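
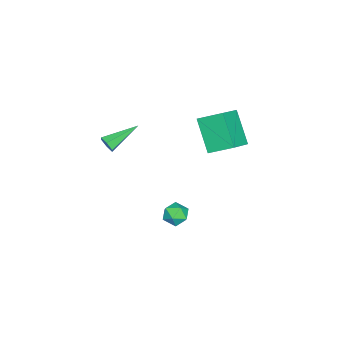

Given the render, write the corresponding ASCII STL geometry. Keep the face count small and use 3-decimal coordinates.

solid 
facet normal -0.966 0.123 0.228
outer loop
vertex -0.453 0.615 -3.88
vertex -0.287 0.504 -3.117
vertex -0.267 1.231 -3.424
endloop
endfacet
facet normal -0.791 0.500 -0.352
outer loop
vertex -0.453 0.615 -3.88
vertex -0.267 1.231 -3.424
vertex 0.025 1.179 -4.154
endloop
endfacet
facet normal -0.538 0.048 -0.841
outer loop
vertex -0.453 0.615 -3.88
vertex 0.025 1.179 -4.154
vertex 0.186 0.421 -4.3
endloop
endfacet
facet normal -0.556 -0.610 -0.564
outer loop
vertex -0.453 0.615 -3.88
vertex 0.186 0.421 -4.3
vertex -0.007 0.004 -3.659
endloop
endfacet
facet normal -0.820 -0.564 0.096
outer loop
vertex -0.453 0.615 -3.88
vertex -0.007 0.004 -3.659
vertex -0.287 0.504 -3.117
endloop
endfacet
facet normal -0.264 0.949 -0.173
outer loop
vertex 0.025 1.179 -4.154
vertex -0.267 1.231 -3.424
vertex 0.487 1.416 -3.561
endloop
endfacet
facet normal -0.548 0.338 0.765
outer loop
vertex -0.267 1.231 -3.424
vertex -0.287 0.504 -3.117
vertex 0.294 0.999 -2.92
endloop
endfacet
facet normal -0.312 -0.773 0.552
outer loop
vertex -0.287 0.504 -3.117
vertex -0.007 0.004 -3.659
vertex 0.455 0.241 -3.066
endloop
endfacet
facet normal 0.114 -0.848 -0.517
outer loop
vertex -0.007 0.004 -3.659
vertex 0.186 0.421 -4.3
vertex 0.747 0.189 -3.796
endloop
endfacet
facet normal 0.143 0.216 -0.966
outer loop
vertex 0.186 0.421 -4.3
vertex 0.025 1.179 -4.154
vertex 0.767 0.916 -4.103
endloop
endfacet
facet normal 0.556 0.610 0.564
outer loop
vertex 0.933 0.805 -3.34
vertex 0.487 1.416 -3.561
vertex 0.294 0.999 -2.92
endloop
endfacet
facet normal 0.538 -0.048 0.841
outer loop
vertex 0.933 0.805 -3.34
vertex 0.294 0.999 -2.92
vertex 0.455 0.241 -3.066
endloop
endfacet
facet normal 0.791 -0.500 0.352
outer loop
vertex 0.933 0.805 -3.34
vertex 0.455 0.241 -3.066
vertex 0.747 0.189 -3.796
endloop
endfacet
facet normal 0.966 -0.123 -0.228
outer loop
vertex 0.933 0.805 -3.34
vertex 0.747 0.189 -3.796
vertex 0.767 0.916 -4.103
endloop
endfacet
facet normal 0.820 0.564 -0.096
outer loop
vertex 0.933 0.805 -3.34
vertex 0.767 0.916 -4.103
vertex 0.487 1.416 -3.561
endloop
endfacet
facet normal -0.114 0.848 0.517
outer loop
vertex 0.294 0.999 -2.92
vertex 0.487 1.416 -3.561
vertex -0.267 1.231 -3.424
endloop
endfacet
facet normal -0.143 -0.216 0.966
outer loop
vertex 0.455 0.241 -3.066
vertex 0.294 0.999 -2.92
vertex -0.287 0.504 -3.117
endloop
endfacet
facet normal 0.264 -0.949 0.173
outer loop
vertex 0.747 0.189 -3.796
vertex 0.455 0.241 -3.066
vertex -0.007 0.004 -3.659
endloop
endfacet
facet normal 0.548 -0.338 -0.765
outer loop
vertex 0.767 0.916 -4.103
vertex 0.747 0.189 -3.796
vertex 0.186 0.421 -4.3
endloop
endfacet
facet normal 0.312 0.773 -0.552
outer loop
vertex 0.487 1.416 -3.561
vertex 0.767 0.916 -4.103
vertex 0.025 1.179 -4.154
endloop
endfacet
facet normal 0.744 -0.570 -0.348
outer loop
vertex 2.124 -2.279 2.9
vertex 1.817 -2.414 2.465
vertex 2.145 -1.973 2.444
endloop
endfacet
facet normal 0.474 0.721 0.506
outer loop
vertex 2.124 -2.279 2.9
vertex 2.145 -1.973 2.444
vertex 0.343 -1.286 3.155
endloop
endfacet
facet normal 0.744 -0.570 -0.349
outer loop
vertex 2.145 -1.973 2.444
vertex 1.817 -2.414 2.465
vertex 1.837 -2.108 2.008
endloop
endfacet
facet normal 0.182 0.896 -0.406
outer loop
vertex 2.145 -1.973 2.444
vertex 1.837 -2.108 2.008
vertex 0.343 -1.286 3.155
endloop
endfacet
facet normal 0.744 -0.570 -0.349
outer loop
vertex 1.837 -2.108 2.008
vertex 1.817 -2.414 2.465
vertex 1.509 -2.549 2.029
endloop
endfacet
facet normal -0.467 0.308 -0.829
outer loop
vertex 1.837 -2.108 2.008
vertex 1.509 -2.549 2.029
vertex 0.343 -1.286 3.155
endloop
endfacet
facet normal 0.744 -0.570 -0.349
outer loop
vertex 1.509 -2.549 2.029
vertex 1.817 -2.414 2.465
vertex 1.489 -2.855 2.486
endloop
endfacet
facet normal -0.822 -0.455 -0.341
outer loop
vertex 1.509 -2.549 2.029
vertex 1.489 -2.855 2.486
vertex 0.343 -1.286 3.155
endloop
endfacet
facet normal 0.744 -0.570 -0.348
outer loop
vertex 1.489 -2.855 2.486
vertex 1.817 -2.414 2.465
vertex 1.796 -2.72 2.921
endloop
endfacet
facet normal -0.529 -0.629 0.569
outer loop
vertex 1.489 -2.855 2.486
vertex 1.796 -2.72 2.921
vertex 0.343 -1.286 3.155
endloop
endfacet
facet normal 0.744 -0.570 -0.348
outer loop
vertex 1.796 -2.72 2.921
vertex 1.817 -2.414 2.465
vertex 2.124 -2.279 2.9
endloop
endfacet
facet normal 0.119 -0.041 0.992
outer loop
vertex 1.796 -2.72 2.921
vertex 2.124 -2.279 2.9
vertex 0.343 -1.286 3.155
endloop
endfacet
facet normal -0.493 -0.466 0.734
outer loop
vertex -0.872 1.429 3.565
vertex -1.016 2.774 4.322
vertex -2.23 1.7 2.825
endloop
endfacet
facet normal 0.093 -0.868 -0.488
outer loop
vertex -1.164 2.706 1.238
vertex -0.872 1.429 3.565
vertex -2.23 1.7 2.825
endloop
endfacet
facet normal -0.493 -0.466 0.734
outer loop
vertex -2.23 1.7 2.825
vertex -1.016 2.774 4.322
vertex -2.374 3.045 3.582
endloop
endfacet
facet normal -0.865 0.173 -0.471
outer loop
vertex -2.374 3.045 3.582
vertex -1.164 2.706 1.238
vertex -2.23 1.7 2.825
endloop
endfacet
facet normal 0.865 -0.173 0.471
outer loop
vertex -0.872 1.429 3.565
vertex 0.05 3.78 2.735
vertex -1.016 2.774 4.322
endloop
endfacet
facet normal 0.093 -0.868 -0.488
outer loop
vertex 0.194 2.435 1.978
vertex -0.872 1.429 3.565
vertex -1.164 2.706 1.238
endloop
endfacet
facet normal 0.865 -0.173 0.471
outer loop
vertex 0.194 2.435 1.978
vertex 0.05 3.78 2.735
vertex -0.872 1.429 3.565
endloop
endfacet
facet normal -0.093 0.868 0.488
outer loop
vertex -1.016 2.774 4.322
vertex 0.05 3.78 2.735
vertex -2.374 3.045 3.582
endloop
endfacet
facet normal -0.865 0.173 -0.471
outer loop
vertex -1.308 4.051 1.995
vertex -1.164 2.706 1.238
vertex -2.374 3.045 3.582
endloop
endfacet
facet normal -0.093 0.868 0.488
outer loop
vertex -2.374 3.045 3.582
vertex 0.05 3.78 2.735
vertex -1.308 4.051 1.995
endloop
endfacet
facet normal 0.493 0.466 -0.734
outer loop
vertex -1.308 4.051 1.995
vertex 0.194 2.435 1.978
vertex -1.164 2.706 1.238
endloop
endfacet
facet normal 0.493 0.466 -0.734
outer loop
vertex 0.05 3.78 2.735
vertex 0.194 2.435 1.978
vertex -1.308 4.051 1.995
endloop
endfacet

endsolid


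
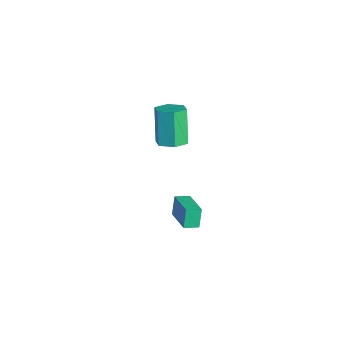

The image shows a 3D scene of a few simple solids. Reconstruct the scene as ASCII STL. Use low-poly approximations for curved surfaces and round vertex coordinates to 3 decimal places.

solid 
facet normal -0.938 0.035 -0.344
outer loop
vertex -1.758 0.237 -2.308
vertex -1.661 1.031 -2.491
vertex -1.388 -0.047 -3.348
endloop
endfacet
facet normal -0.118 -0.968 0.222
outer loop
vertex 0.301 -0.111 -2.729
vertex -1.758 0.237 -2.308
vertex -1.388 -0.047 -3.348
endloop
endfacet
facet normal -0.938 0.035 -0.344
outer loop
vertex -1.388 -0.047 -3.348
vertex -1.661 1.031 -2.491
vertex -1.291 0.747 -3.531
endloop
endfacet
facet normal 0.325 -0.250 -0.912
outer loop
vertex -1.291 0.747 -3.531
vertex 0.301 -0.111 -2.729
vertex -1.388 -0.047 -3.348
endloop
endfacet
facet normal -0.325 0.250 0.912
outer loop
vertex -1.758 0.237 -2.308
vertex 0.028 0.967 -1.872
vertex -1.661 1.031 -2.491
endloop
endfacet
facet normal -0.118 -0.968 0.222
outer loop
vertex -0.069 0.173 -1.689
vertex -1.758 0.237 -2.308
vertex 0.301 -0.111 -2.729
endloop
endfacet
facet normal -0.325 0.250 0.912
outer loop
vertex -0.069 0.173 -1.689
vertex 0.028 0.967 -1.872
vertex -1.758 0.237 -2.308
endloop
endfacet
facet normal 0.118 0.968 -0.222
outer loop
vertex -1.661 1.031 -2.491
vertex 0.028 0.967 -1.872
vertex -1.291 0.747 -3.531
endloop
endfacet
facet normal 0.325 -0.250 -0.912
outer loop
vertex 0.398 0.683 -2.912
vertex 0.301 -0.111 -2.729
vertex -1.291 0.747 -3.531
endloop
endfacet
facet normal 0.118 0.968 -0.222
outer loop
vertex -1.291 0.747 -3.531
vertex 0.028 0.967 -1.872
vertex 0.398 0.683 -2.912
endloop
endfacet
facet normal 0.938 -0.035 0.344
outer loop
vertex 0.398 0.683 -2.912
vertex -0.069 0.173 -1.689
vertex 0.301 -0.111 -2.729
endloop
endfacet
facet normal 0.938 -0.035 0.344
outer loop
vertex 0.028 0.967 -1.872
vertex -0.069 0.173 -1.689
vertex 0.398 0.683 -2.912
endloop
endfacet
facet normal 0.442 -0.148 -0.885
outer loop
vertex -0.864 -0.102 2.941
vertex -1.597 0.029 2.553
vertex -1.081 0.674 2.703
endloop
endfacet
facet normal 0.859 0.354 0.370
outer loop
vertex -0.864 -0.102 2.941
vertex -1.081 0.674 2.703
vertex -1.769 0.201 4.755
endloop
endfacet
facet normal 0.859 0.354 0.370
outer loop
vertex -1.769 0.201 4.755
vertex -1.081 0.674 2.703
vertex -1.986 0.977 4.517
endloop
endfacet
facet normal -0.442 0.148 0.885
outer loop
vertex -1.769 0.201 4.755
vertex -1.986 0.977 4.517
vertex -2.503 0.331 4.367
endloop
endfacet
facet normal 0.442 -0.148 -0.885
outer loop
vertex -1.081 0.674 2.703
vertex -1.597 0.029 2.553
vertex -1.814 0.805 2.315
endloop
endfacet
facet normal 0.206 0.977 -0.060
outer loop
vertex -1.081 0.674 2.703
vertex -1.814 0.805 2.315
vertex -1.986 0.977 4.517
endloop
endfacet
facet normal 0.205 0.977 -0.060
outer loop
vertex -1.986 0.977 4.517
vertex -1.814 0.805 2.315
vertex -2.72 1.107 4.129
endloop
endfacet
facet normal -0.442 0.148 0.885
outer loop
vertex -1.986 0.977 4.517
vertex -2.72 1.107 4.129
vertex -2.503 0.331 4.367
endloop
endfacet
facet normal 0.442 -0.148 -0.885
outer loop
vertex -1.814 0.805 2.315
vertex -1.597 0.029 2.553
vertex -2.331 0.159 2.165
endloop
endfacet
facet normal -0.653 0.623 -0.430
outer loop
vertex -1.814 0.805 2.315
vertex -2.331 0.159 2.165
vertex -2.72 1.107 4.129
endloop
endfacet
facet normal -0.654 0.623 -0.430
outer loop
vertex -2.72 1.107 4.129
vertex -2.331 0.159 2.165
vertex -3.236 0.462 3.979
endloop
endfacet
facet normal -0.442 0.148 0.885
outer loop
vertex -2.72 1.107 4.129
vertex -3.236 0.462 3.979
vertex -2.503 0.331 4.367
endloop
endfacet
facet normal 0.442 -0.148 -0.885
outer loop
vertex -2.331 0.159 2.165
vertex -1.597 0.029 2.553
vertex -2.114 -0.617 2.403
endloop
endfacet
facet normal -0.859 -0.354 -0.370
outer loop
vertex -2.331 0.159 2.165
vertex -2.114 -0.617 2.403
vertex -3.236 0.462 3.979
endloop
endfacet
facet normal -0.859 -0.354 -0.370
outer loop
vertex -3.236 0.462 3.979
vertex -2.114 -0.617 2.403
vertex -3.019 -0.314 4.217
endloop
endfacet
facet normal -0.442 0.148 0.885
outer loop
vertex -3.236 0.462 3.979
vertex -3.019 -0.314 4.217
vertex -2.503 0.331 4.367
endloop
endfacet
facet normal 0.442 -0.148 -0.885
outer loop
vertex -2.114 -0.617 2.403
vertex -1.597 0.029 2.553
vertex -1.38 -0.747 2.791
endloop
endfacet
facet normal -0.205 -0.977 0.061
outer loop
vertex -2.114 -0.617 2.403
vertex -1.38 -0.747 2.791
vertex -3.019 -0.314 4.217
endloop
endfacet
facet normal -0.206 -0.977 0.060
outer loop
vertex -3.019 -0.314 4.217
vertex -1.38 -0.747 2.791
vertex -2.286 -0.445 4.605
endloop
endfacet
facet normal -0.442 0.148 0.885
outer loop
vertex -3.019 -0.314 4.217
vertex -2.286 -0.445 4.605
vertex -2.503 0.331 4.367
endloop
endfacet
facet normal 0.442 -0.148 -0.885
outer loop
vertex -1.38 -0.747 2.791
vertex -1.597 0.029 2.553
vertex -0.864 -0.102 2.941
endloop
endfacet
facet normal 0.654 -0.623 0.430
outer loop
vertex -1.38 -0.747 2.791
vertex -0.864 -0.102 2.941
vertex -2.286 -0.445 4.605
endloop
endfacet
facet normal 0.654 -0.623 0.430
outer loop
vertex -2.286 -0.445 4.605
vertex -0.864 -0.102 2.941
vertex -1.769 0.201 4.755
endloop
endfacet
facet normal -0.442 0.148 0.885
outer loop
vertex -2.286 -0.445 4.605
vertex -1.769 0.201 4.755
vertex -2.503 0.331 4.367
endloop
endfacet

endsolid


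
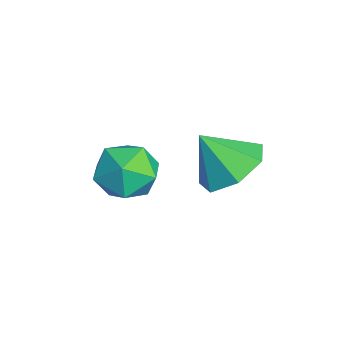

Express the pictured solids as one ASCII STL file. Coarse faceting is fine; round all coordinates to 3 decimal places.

solid 
facet normal 0.102 -0.097 0.990
outer loop
vertex -0.828 -0.397 1.715
vertex -1.002 -1.42 1.633
vertex -0.031 -1.051 1.569
endloop
endfacet
facet normal 0.499 0.442 0.745
outer loop
vertex -0.828 -0.397 1.715
vertex -0.031 -1.051 1.569
vertex -0.063 -0.147 1.054
endloop
endfacet
facet normal 0.065 0.906 0.418
outer loop
vertex -0.828 -0.397 1.715
vertex -0.063 -0.147 1.054
vertex -1.055 0.042 0.799
endloop
endfacet
facet normal -0.600 0.653 0.462
outer loop
vertex -0.828 -0.397 1.715
vertex -1.055 0.042 0.799
vertex -1.635 -0.744 1.157
endloop
endfacet
facet normal -0.578 0.033 0.815
outer loop
vertex -0.828 -0.397 1.715
vertex -1.635 -0.744 1.157
vertex -1.002 -1.42 1.633
endloop
endfacet
facet normal 0.949 0.180 0.257
outer loop
vertex -0.063 -0.147 1.054
vertex -0.031 -1.051 1.569
vertex 0.235 -1.016 0.563
endloop
endfacet
facet normal 0.306 -0.692 0.654
outer loop
vertex -0.031 -1.051 1.569
vertex -1.002 -1.42 1.633
vertex -0.345 -1.802 0.921
endloop
endfacet
facet normal -0.794 -0.482 0.371
outer loop
vertex -1.002 -1.42 1.633
vertex -1.635 -0.744 1.157
vertex -1.337 -1.613 0.666
endloop
endfacet
facet normal -0.830 0.521 -0.201
outer loop
vertex -1.635 -0.744 1.157
vertex -1.055 0.042 0.799
vertex -1.369 -0.709 0.151
endloop
endfacet
facet normal 0.247 0.930 -0.271
outer loop
vertex -1.055 0.042 0.799
vertex -0.063 -0.147 1.054
vertex -0.398 -0.34 0.087
endloop
endfacet
facet normal 0.600 -0.653 -0.462
outer loop
vertex -0.572 -1.363 0.005
vertex 0.235 -1.016 0.563
vertex -0.345 -1.802 0.921
endloop
endfacet
facet normal -0.065 -0.906 -0.418
outer loop
vertex -0.572 -1.363 0.005
vertex -0.345 -1.802 0.921
vertex -1.337 -1.613 0.666
endloop
endfacet
facet normal -0.499 -0.442 -0.745
outer loop
vertex -0.572 -1.363 0.005
vertex -1.337 -1.613 0.666
vertex -1.369 -0.709 0.151
endloop
endfacet
facet normal -0.102 0.097 -0.990
outer loop
vertex -0.572 -1.363 0.005
vertex -1.369 -0.709 0.151
vertex -0.398 -0.34 0.087
endloop
endfacet
facet normal 0.578 -0.033 -0.815
outer loop
vertex -0.572 -1.363 0.005
vertex -0.398 -0.34 0.087
vertex 0.235 -1.016 0.563
endloop
endfacet
facet normal 0.830 -0.521 0.201
outer loop
vertex -0.345 -1.802 0.921
vertex 0.235 -1.016 0.563
vertex -0.031 -1.051 1.569
endloop
endfacet
facet normal -0.247 -0.930 0.271
outer loop
vertex -1.337 -1.613 0.666
vertex -0.345 -1.802 0.921
vertex -1.002 -1.42 1.633
endloop
endfacet
facet normal -0.949 -0.180 -0.257
outer loop
vertex -1.369 -0.709 0.151
vertex -1.337 -1.613 0.666
vertex -1.635 -0.744 1.157
endloop
endfacet
facet normal -0.306 0.692 -0.654
outer loop
vertex -0.398 -0.34 0.087
vertex -1.369 -0.709 0.151
vertex -1.055 0.042 0.799
endloop
endfacet
facet normal 0.794 0.482 -0.371
outer loop
vertex 0.235 -1.016 0.563
vertex -0.398 -0.34 0.087
vertex -0.063 -0.147 1.054
endloop
endfacet
facet normal 0.193 0.576 -0.795
outer loop
vertex 2.726 1.606 3.106
vertex 1.717 1.599 2.856
vertex 2.229 2.268 3.465
endloop
endfacet
facet normal 0.572 -0.016 0.820
outer loop
vertex 2.726 1.606 3.106
vertex 2.229 2.268 3.465
vertex 1.443 0.781 3.984
endloop
endfacet
facet normal 0.192 0.576 -0.794
outer loop
vertex 2.229 2.268 3.465
vertex 1.717 1.599 2.856
vertex 1.346 2.426 3.366
endloop
endfacet
facet normal -0.042 0.349 0.936
outer loop
vertex 2.229 2.268 3.465
vertex 1.346 2.426 3.366
vertex 1.443 0.781 3.984
endloop
endfacet
facet normal 0.193 0.576 -0.794
outer loop
vertex 1.346 2.426 3.366
vertex 1.717 1.599 2.856
vertex 0.743 1.961 2.882
endloop
endfacet
facet normal -0.706 0.212 0.676
outer loop
vertex 1.346 2.426 3.366
vertex 0.743 1.961 2.882
vertex 1.443 0.781 3.984
endloop
endfacet
facet normal 0.193 0.576 -0.794
outer loop
vertex 0.743 1.961 2.882
vertex 1.717 1.599 2.856
vertex 0.872 1.224 2.379
endloop
endfacet
facet normal -0.916 -0.322 0.237
outer loop
vertex 0.743 1.961 2.882
vertex 0.872 1.224 2.379
vertex 1.443 0.781 3.984
endloop
endfacet
facet normal 0.193 0.575 -0.795
outer loop
vertex 0.872 1.224 2.379
vertex 1.717 1.599 2.856
vertex 1.638 0.768 2.235
endloop
endfacet
facet normal -0.518 -0.854 -0.051
outer loop
vertex 0.872 1.224 2.379
vertex 1.638 0.768 2.235
vertex 1.443 0.781 3.984
endloop
endfacet
facet normal 0.193 0.576 -0.795
outer loop
vertex 1.638 0.768 2.235
vertex 1.717 1.599 2.856
vertex 2.463 0.939 2.559
endloop
endfacet
facet normal 0.192 -0.981 0.029
outer loop
vertex 1.638 0.768 2.235
vertex 2.463 0.939 2.559
vertex 1.443 0.781 3.984
endloop
endfacet
facet normal 0.193 0.576 -0.795
outer loop
vertex 2.463 0.939 2.559
vertex 1.717 1.599 2.856
vertex 2.726 1.606 3.106
endloop
endfacet
facet normal 0.676 -0.608 0.416
outer loop
vertex 2.463 0.939 2.559
vertex 2.726 1.606 3.106
vertex 1.443 0.781 3.984
endloop
endfacet

endsolid


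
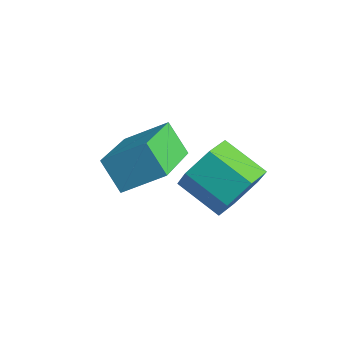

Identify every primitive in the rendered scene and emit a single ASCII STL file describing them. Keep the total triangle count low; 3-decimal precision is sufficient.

solid 
facet normal 0.855 0.235 -0.463
outer loop
vertex 0.201 0.488 0.622
vertex -0.15 0.59 0.026
vertex -0.055 1.121 0.471
endloop
endfacet
facet normal 0.368 0.354 0.860
outer loop
vertex 0.201 0.488 0.622
vertex -0.055 1.121 0.471
vertex -0.739 0.228 1.131
endloop
endfacet
facet normal 0.367 0.354 0.860
outer loop
vertex -0.739 0.228 1.131
vertex -0.055 1.121 0.471
vertex -0.996 0.861 0.98
endloop
endfacet
facet normal -0.855 -0.237 0.462
outer loop
vertex -0.739 0.228 1.131
vertex -0.996 0.861 0.98
vertex -1.09 0.33 0.534
endloop
endfacet
facet normal 0.854 0.236 -0.464
outer loop
vertex -0.055 1.121 0.471
vertex -0.15 0.59 0.026
vertex -0.407 1.223 -0.125
endloop
endfacet
facet normal -0.134 0.961 0.243
outer loop
vertex -0.055 1.121 0.471
vertex -0.407 1.223 -0.125
vertex -0.996 0.861 0.98
endloop
endfacet
facet normal -0.133 0.961 0.244
outer loop
vertex -0.996 0.861 0.98
vertex -0.407 1.223 -0.125
vertex -1.347 0.964 0.383
endloop
endfacet
facet normal -0.855 -0.237 0.462
outer loop
vertex -0.996 0.861 0.98
vertex -1.347 0.964 0.383
vertex -1.09 0.33 0.534
endloop
endfacet
facet normal 0.855 0.237 -0.462
outer loop
vertex -0.407 1.223 -0.125
vertex -0.15 0.59 0.026
vertex -0.501 0.692 -0.571
endloop
endfacet
facet normal -0.501 0.607 -0.617
outer loop
vertex -0.407 1.223 -0.125
vertex -0.501 0.692 -0.571
vertex -1.347 0.964 0.383
endloop
endfacet
facet normal -0.502 0.605 -0.618
outer loop
vertex -1.347 0.964 0.383
vertex -0.501 0.692 -0.571
vertex -1.441 0.432 -0.062
endloop
endfacet
facet normal -0.854 -0.236 0.463
outer loop
vertex -1.347 0.964 0.383
vertex -1.441 0.432 -0.062
vertex -1.09 0.33 0.534
endloop
endfacet
facet normal 0.855 0.237 -0.462
outer loop
vertex -0.501 0.692 -0.571
vertex -0.15 0.59 0.026
vertex -0.244 0.059 -0.42
endloop
endfacet
facet normal -0.368 -0.354 -0.860
outer loop
vertex -0.501 0.692 -0.571
vertex -0.244 0.059 -0.42
vertex -1.441 0.432 -0.062
endloop
endfacet
facet normal -0.367 -0.354 -0.860
outer loop
vertex -1.441 0.432 -0.062
vertex -0.244 0.059 -0.42
vertex -1.185 -0.201 0.089
endloop
endfacet
facet normal -0.855 -0.235 0.463
outer loop
vertex -1.441 0.432 -0.062
vertex -1.185 -0.201 0.089
vertex -1.09 0.33 0.534
endloop
endfacet
facet normal 0.855 0.237 -0.462
outer loop
vertex -0.244 0.059 -0.42
vertex -0.15 0.59 0.026
vertex 0.107 -0.044 0.177
endloop
endfacet
facet normal 0.133 -0.961 -0.244
outer loop
vertex -0.244 0.059 -0.42
vertex 0.107 -0.044 0.177
vertex -1.185 -0.201 0.089
endloop
endfacet
facet normal 0.133 -0.961 -0.243
outer loop
vertex -1.185 -0.201 0.089
vertex 0.107 -0.044 0.177
vertex -0.833 -0.303 0.685
endloop
endfacet
facet normal -0.854 -0.236 0.464
outer loop
vertex -1.185 -0.201 0.089
vertex -0.833 -0.303 0.685
vertex -1.09 0.33 0.534
endloop
endfacet
facet normal 0.854 0.236 -0.463
outer loop
vertex 0.107 -0.044 0.177
vertex -0.15 0.59 0.026
vertex 0.201 0.488 0.622
endloop
endfacet
facet normal 0.501 -0.606 0.618
outer loop
vertex 0.107 -0.044 0.177
vertex 0.201 0.488 0.622
vertex -0.833 -0.303 0.685
endloop
endfacet
facet normal 0.502 -0.607 0.617
outer loop
vertex -0.833 -0.303 0.685
vertex 0.201 0.488 0.622
vertex -0.739 0.228 1.131
endloop
endfacet
facet normal -0.855 -0.237 0.462
outer loop
vertex -0.833 -0.303 0.685
vertex -0.739 0.228 1.131
vertex -1.09 0.33 0.534
endloop
endfacet
facet normal -0.540 0.761 -0.360
outer loop
vertex -1.627 -0.056 1.606
vertex -1.107 0.008 0.962
vertex -2.195 -0.706 1.083
endloop
endfacet
facet normal -0.626 -0.077 0.776
outer loop
vertex -1.273 -2.008 1.698
vertex -1.627 -0.056 1.606
vertex -2.195 -0.706 1.083
endloop
endfacet
facet normal -0.540 0.761 -0.359
outer loop
vertex -2.195 -0.706 1.083
vertex -1.107 0.008 0.962
vertex -1.676 -0.642 0.439
endloop
endfacet
facet normal -0.563 -0.644 -0.518
outer loop
vertex -1.676 -0.642 0.439
vertex -1.273 -2.008 1.698
vertex -2.195 -0.706 1.083
endloop
endfacet
facet normal 0.563 0.644 0.519
outer loop
vertex -1.627 -0.056 1.606
vertex -0.185 -1.294 1.577
vertex -1.107 0.008 0.962
endloop
endfacet
facet normal -0.626 -0.077 0.776
outer loop
vertex -0.704 -1.358 2.221
vertex -1.627 -0.056 1.606
vertex -1.273 -2.008 1.698
endloop
endfacet
facet normal 0.563 0.644 0.518
outer loop
vertex -0.704 -1.358 2.221
vertex -0.185 -1.294 1.577
vertex -1.627 -0.056 1.606
endloop
endfacet
facet normal 0.626 0.077 -0.776
outer loop
vertex -1.107 0.008 0.962
vertex -0.185 -1.294 1.577
vertex -1.676 -0.642 0.439
endloop
endfacet
facet normal -0.563 -0.644 -0.518
outer loop
vertex -0.753 -1.944 1.054
vertex -1.273 -2.008 1.698
vertex -1.676 -0.642 0.439
endloop
endfacet
facet normal 0.626 0.077 -0.776
outer loop
vertex -1.676 -0.642 0.439
vertex -0.185 -1.294 1.577
vertex -0.753 -1.944 1.054
endloop
endfacet
facet normal 0.539 -0.761 0.360
outer loop
vertex -0.753 -1.944 1.054
vertex -0.704 -1.358 2.221
vertex -1.273 -2.008 1.698
endloop
endfacet
facet normal 0.540 -0.761 0.359
outer loop
vertex -0.185 -1.294 1.577
vertex -0.704 -1.358 2.221
vertex -0.753 -1.944 1.054
endloop
endfacet

endsolid


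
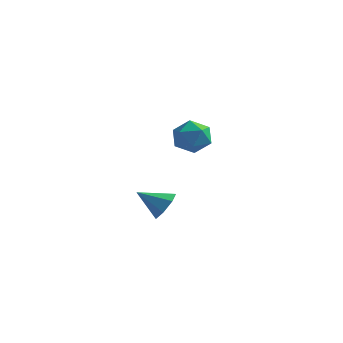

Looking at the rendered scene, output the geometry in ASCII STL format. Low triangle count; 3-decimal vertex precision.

solid 
facet normal 0.448 0.193 0.873
outer loop
vertex 2.695 3.064 1.331
vertex 2.101 2.529 1.754
vertex 2.873 2.183 1.434
endloop
endfacet
facet normal 0.915 0.224 0.335
outer loop
vertex 2.695 3.064 1.331
vertex 2.873 2.183 1.434
vertex 3.059 2.594 0.65
endloop
endfacet
facet normal 0.684 0.717 -0.129
outer loop
vertex 2.695 3.064 1.331
vertex 3.059 2.594 0.65
vertex 2.401 3.192 0.485
endloop
endfacet
facet normal 0.076 0.989 0.123
outer loop
vertex 2.695 3.064 1.331
vertex 2.401 3.192 0.485
vertex 1.81 3.152 1.168
endloop
endfacet
facet normal -0.071 0.666 0.743
outer loop
vertex 2.695 3.064 1.331
vertex 1.81 3.152 1.168
vertex 2.101 2.529 1.754
endloop
endfacet
facet normal 0.913 -0.408 0.003
outer loop
vertex 3.059 2.594 0.65
vertex 2.873 2.183 1.434
vertex 2.69 1.768 0.652
endloop
endfacet
facet normal 0.157 -0.458 0.875
outer loop
vertex 2.873 2.183 1.434
vertex 2.101 2.529 1.754
vertex 2.099 1.728 1.335
endloop
endfacet
facet normal -0.682 0.306 0.664
outer loop
vertex 2.101 2.529 1.754
vertex 1.81 3.152 1.168
vertex 1.441 2.326 1.17
endloop
endfacet
facet normal -0.445 0.830 -0.336
outer loop
vertex 1.81 3.152 1.168
vertex 2.401 3.192 0.485
vertex 1.627 2.737 0.386
endloop
endfacet
facet normal 0.541 0.389 -0.746
outer loop
vertex 2.401 3.192 0.485
vertex 3.059 2.594 0.65
vertex 2.399 2.391 0.066
endloop
endfacet
facet normal -0.076 -0.989 -0.123
outer loop
vertex 1.805 1.856 0.489
vertex 2.69 1.768 0.652
vertex 2.099 1.728 1.335
endloop
endfacet
facet normal -0.684 -0.717 0.129
outer loop
vertex 1.805 1.856 0.489
vertex 2.099 1.728 1.335
vertex 1.441 2.326 1.17
endloop
endfacet
facet normal -0.915 -0.224 -0.335
outer loop
vertex 1.805 1.856 0.489
vertex 1.441 2.326 1.17
vertex 1.627 2.737 0.386
endloop
endfacet
facet normal -0.448 -0.193 -0.873
outer loop
vertex 1.805 1.856 0.489
vertex 1.627 2.737 0.386
vertex 2.399 2.391 0.066
endloop
endfacet
facet normal 0.071 -0.666 -0.743
outer loop
vertex 1.805 1.856 0.489
vertex 2.399 2.391 0.066
vertex 2.69 1.768 0.652
endloop
endfacet
facet normal 0.445 -0.830 0.336
outer loop
vertex 2.099 1.728 1.335
vertex 2.69 1.768 0.652
vertex 2.873 2.183 1.434
endloop
endfacet
facet normal -0.541 -0.389 0.746
outer loop
vertex 1.441 2.326 1.17
vertex 2.099 1.728 1.335
vertex 2.101 2.529 1.754
endloop
endfacet
facet normal -0.913 0.408 -0.003
outer loop
vertex 1.627 2.737 0.386
vertex 1.441 2.326 1.17
vertex 1.81 3.152 1.168
endloop
endfacet
facet normal -0.157 0.458 -0.875
outer loop
vertex 2.399 2.391 0.066
vertex 1.627 2.737 0.386
vertex 2.401 3.192 0.485
endloop
endfacet
facet normal 0.682 -0.306 -0.664
outer loop
vertex 2.69 1.768 0.652
vertex 2.399 2.391 0.066
vertex 3.059 2.594 0.65
endloop
endfacet
facet normal 0.745 0.385 -0.545
outer loop
vertex 4.573 -2.917 -0.425
vertex 4.093 -2.625 -0.875
vertex 4.381 -2.34 -0.28
endloop
endfacet
facet normal 0.188 -0.180 0.966
outer loop
vertex 4.573 -2.917 -0.425
vertex 4.381 -2.34 -0.28
vertex 3.147 -3.115 -0.185
endloop
endfacet
facet normal 0.745 0.385 -0.545
outer loop
vertex 4.381 -2.34 -0.28
vertex 4.093 -2.625 -0.875
vertex 3.972 -1.978 -0.583
endloop
endfacet
facet normal -0.225 0.463 0.857
outer loop
vertex 4.381 -2.34 -0.28
vertex 3.972 -1.978 -0.583
vertex 3.147 -3.115 -0.185
endloop
endfacet
facet normal 0.745 0.385 -0.544
outer loop
vertex 3.972 -1.978 -0.583
vertex 4.093 -2.625 -0.875
vertex 3.654 -2.103 -1.107
endloop
endfacet
facet normal -0.724 0.626 0.290
outer loop
vertex 3.972 -1.978 -0.583
vertex 3.654 -2.103 -1.107
vertex 3.147 -3.115 -0.185
endloop
endfacet
facet normal 0.745 0.385 -0.544
outer loop
vertex 3.654 -2.103 -1.107
vertex 4.093 -2.625 -0.875
vertex 3.667 -2.621 -1.456
endloop
endfacet
facet normal -0.933 0.185 -0.310
outer loop
vertex 3.654 -2.103 -1.107
vertex 3.667 -2.621 -1.456
vertex 3.147 -3.115 -0.185
endloop
endfacet
facet normal 0.745 0.386 -0.544
outer loop
vertex 3.667 -2.621 -1.456
vertex 4.093 -2.625 -0.875
vertex 4.001 -3.142 -1.368
endloop
endfacet
facet normal -0.694 -0.528 -0.489
outer loop
vertex 3.667 -2.621 -1.456
vertex 4.001 -3.142 -1.368
vertex 3.147 -3.115 -0.185
endloop
endfacet
facet normal 0.745 0.386 -0.544
outer loop
vertex 4.001 -3.142 -1.368
vertex 4.093 -2.625 -0.875
vertex 4.404 -3.273 -0.909
endloop
endfacet
facet normal -0.188 -0.976 -0.113
outer loop
vertex 4.001 -3.142 -1.368
vertex 4.404 -3.273 -0.909
vertex 3.147 -3.115 -0.185
endloop
endfacet
facet normal 0.745 0.386 -0.544
outer loop
vertex 4.404 -3.273 -0.909
vertex 4.093 -2.625 -0.875
vertex 4.573 -2.917 -0.425
endloop
endfacet
facet normal 0.204 -0.821 0.533
outer loop
vertex 4.404 -3.273 -0.909
vertex 4.573 -2.917 -0.425
vertex 3.147 -3.115 -0.185
endloop
endfacet

endsolid


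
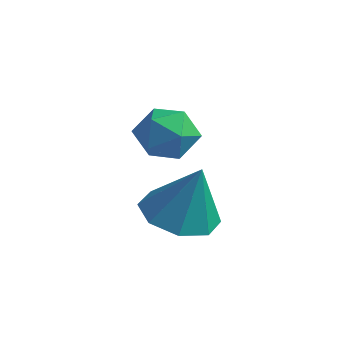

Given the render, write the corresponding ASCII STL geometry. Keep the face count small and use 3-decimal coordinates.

solid 
facet normal -0.337 -0.074 -0.939
outer loop
vertex 4.045 -2.64 -0.166
vertex 3.382 -1.845 0.009
vertex 4.369 -1.926 -0.339
endloop
endfacet
facet normal 0.908 -0.360 0.214
outer loop
vertex 4.045 -2.64 -0.166
vertex 4.369 -1.926 -0.339
vertex 3.978 -1.715 1.671
endloop
endfacet
facet normal -0.337 -0.073 -0.939
outer loop
vertex 4.369 -1.926 -0.339
vertex 3.382 -1.845 0.009
vertex 4.115 -1.164 -0.307
endloop
endfacet
facet normal 0.940 0.307 0.151
outer loop
vertex 4.369 -1.926 -0.339
vertex 4.115 -1.164 -0.307
vertex 3.978 -1.715 1.671
endloop
endfacet
facet normal -0.336 -0.074 -0.939
outer loop
vertex 4.115 -1.164 -0.307
vertex 3.382 -1.845 0.009
vertex 3.432 -0.801 -0.091
endloop
endfacet
facet normal 0.516 0.815 0.263
outer loop
vertex 4.115 -1.164 -0.307
vertex 3.432 -0.801 -0.091
vertex 3.978 -1.715 1.671
endloop
endfacet
facet normal -0.338 -0.074 -0.938
outer loop
vertex 3.432 -0.801 -0.091
vertex 3.382 -1.845 0.009
vertex 2.719 -1.05 0.185
endloop
endfacet
facet normal -0.115 0.867 0.485
outer loop
vertex 3.432 -0.801 -0.091
vertex 2.719 -1.05 0.185
vertex 3.978 -1.715 1.671
endloop
endfacet
facet normal -0.337 -0.073 -0.939
outer loop
vertex 2.719 -1.05 0.185
vertex 3.382 -1.845 0.009
vertex 2.394 -1.765 0.357
endloop
endfacet
facet normal -0.584 0.431 0.688
outer loop
vertex 2.719 -1.05 0.185
vertex 2.394 -1.765 0.357
vertex 3.978 -1.715 1.671
endloop
endfacet
facet normal -0.337 -0.074 -0.939
outer loop
vertex 2.394 -1.765 0.357
vertex 3.382 -1.845 0.009
vertex 2.648 -2.526 0.326
endloop
endfacet
facet normal -0.616 -0.236 0.752
outer loop
vertex 2.394 -1.765 0.357
vertex 2.648 -2.526 0.326
vertex 3.978 -1.715 1.671
endloop
endfacet
facet normal -0.337 -0.074 -0.939
outer loop
vertex 2.648 -2.526 0.326
vertex 3.382 -1.845 0.009
vertex 3.332 -2.889 0.109
endloop
endfacet
facet normal -0.192 -0.745 0.639
outer loop
vertex 2.648 -2.526 0.326
vertex 3.332 -2.889 0.109
vertex 3.978 -1.715 1.671
endloop
endfacet
facet normal -0.336 -0.074 -0.939
outer loop
vertex 3.332 -2.889 0.109
vertex 3.382 -1.845 0.009
vertex 4.045 -2.64 -0.166
endloop
endfacet
facet normal 0.439 -0.796 0.417
outer loop
vertex 3.332 -2.889 0.109
vertex 4.045 -2.64 -0.166
vertex 3.978 -1.715 1.671
endloop
endfacet
facet normal -0.199 0.650 0.734
outer loop
vertex 3.28 -1.534 3.068
vertex 2.858 -2.15 3.499
vertex 3.703 -2.036 3.627
endloop
endfacet
facet normal 0.417 0.810 0.412
outer loop
vertex 3.28 -1.534 3.068
vertex 3.703 -2.036 3.627
vertex 4.063 -1.836 2.87
endloop
endfacet
facet normal 0.283 0.917 -0.281
outer loop
vertex 3.28 -1.534 3.068
vertex 4.063 -1.836 2.87
vertex 3.44 -1.827 2.273
endloop
endfacet
facet normal -0.417 0.822 -0.387
outer loop
vertex 3.28 -1.534 3.068
vertex 3.44 -1.827 2.273
vertex 2.696 -2.021 2.662
endloop
endfacet
facet normal -0.715 0.657 0.240
outer loop
vertex 3.28 -1.534 3.068
vertex 2.696 -2.021 2.662
vertex 2.858 -2.15 3.499
endloop
endfacet
facet normal 0.849 0.244 0.468
outer loop
vertex 4.063 -1.836 2.87
vertex 3.703 -2.036 3.627
vertex 4.124 -2.639 3.178
endloop
endfacet
facet normal -0.148 -0.015 0.989
outer loop
vertex 3.703 -2.036 3.627
vertex 2.858 -2.15 3.499
vertex 3.38 -2.833 3.567
endloop
endfacet
facet normal -0.982 -0.002 0.190
outer loop
vertex 2.858 -2.15 3.499
vertex 2.696 -2.021 2.662
vertex 2.757 -2.824 2.97
endloop
endfacet
facet normal -0.500 0.265 -0.824
outer loop
vertex 2.696 -2.021 2.662
vertex 3.44 -1.827 2.273
vertex 3.117 -2.624 2.213
endloop
endfacet
facet normal 0.632 0.418 -0.653
outer loop
vertex 3.44 -1.827 2.273
vertex 4.063 -1.836 2.87
vertex 3.962 -2.51 2.341
endloop
endfacet
facet normal 0.417 -0.822 0.387
outer loop
vertex 3.54 -3.126 2.772
vertex 4.124 -2.639 3.178
vertex 3.38 -2.833 3.567
endloop
endfacet
facet normal -0.283 -0.917 0.281
outer loop
vertex 3.54 -3.126 2.772
vertex 3.38 -2.833 3.567
vertex 2.757 -2.824 2.97
endloop
endfacet
facet normal -0.417 -0.810 -0.412
outer loop
vertex 3.54 -3.126 2.772
vertex 2.757 -2.824 2.97
vertex 3.117 -2.624 2.213
endloop
endfacet
facet normal 0.199 -0.650 -0.734
outer loop
vertex 3.54 -3.126 2.772
vertex 3.117 -2.624 2.213
vertex 3.962 -2.51 2.341
endloop
endfacet
facet normal 0.715 -0.657 -0.240
outer loop
vertex 3.54 -3.126 2.772
vertex 3.962 -2.51 2.341
vertex 4.124 -2.639 3.178
endloop
endfacet
facet normal 0.500 -0.265 0.824
outer loop
vertex 3.38 -2.833 3.567
vertex 4.124 -2.639 3.178
vertex 3.703 -2.036 3.627
endloop
endfacet
facet normal -0.632 -0.418 0.653
outer loop
vertex 2.757 -2.824 2.97
vertex 3.38 -2.833 3.567
vertex 2.858 -2.15 3.499
endloop
endfacet
facet normal -0.849 -0.244 -0.468
outer loop
vertex 3.117 -2.624 2.213
vertex 2.757 -2.824 2.97
vertex 2.696 -2.021 2.662
endloop
endfacet
facet normal 0.148 0.015 -0.989
outer loop
vertex 3.962 -2.51 2.341
vertex 3.117 -2.624 2.213
vertex 3.44 -1.827 2.273
endloop
endfacet
facet normal 0.982 0.002 -0.190
outer loop
vertex 4.124 -2.639 3.178
vertex 3.962 -2.51 2.341
vertex 4.063 -1.836 2.87
endloop
endfacet

endsolid


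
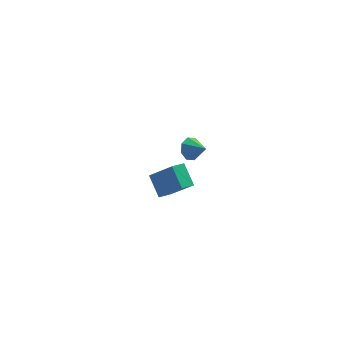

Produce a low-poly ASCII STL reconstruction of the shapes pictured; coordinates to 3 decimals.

solid 
facet normal -0.604 0.625 -0.494
outer loop
vertex 4.113 -0.422 3.173
vertex 3.577 -0.835 3.306
vertex 3.871 -0.299 3.625
endloop
endfacet
facet normal 0.869 0.319 0.378
outer loop
vertex 4.113 -0.422 3.173
vertex 3.871 -0.299 3.625
vertex 4.223 -1.505 3.834
endloop
endfacet
facet normal -0.604 0.625 -0.494
outer loop
vertex 3.871 -0.299 3.625
vertex 3.577 -0.835 3.306
vertex 3.456 -0.49 3.891
endloop
endfacet
facet normal 0.426 0.274 0.862
outer loop
vertex 3.871 -0.299 3.625
vertex 3.456 -0.49 3.891
vertex 4.223 -1.505 3.834
endloop
endfacet
facet normal -0.603 0.626 -0.494
outer loop
vertex 3.456 -0.49 3.891
vertex 3.577 -0.835 3.306
vertex 3.112 -0.883 3.813
endloop
endfacet
facet normal -0.086 -0.121 0.989
outer loop
vertex 3.456 -0.49 3.891
vertex 3.112 -0.883 3.813
vertex 4.223 -1.505 3.834
endloop
endfacet
facet normal -0.604 0.626 -0.494
outer loop
vertex 3.112 -0.883 3.813
vertex 3.577 -0.835 3.306
vertex 3.04 -1.248 3.439
endloop
endfacet
facet normal -0.366 -0.630 0.685
outer loop
vertex 3.112 -0.883 3.813
vertex 3.04 -1.248 3.439
vertex 4.223 -1.505 3.834
endloop
endfacet
facet normal -0.603 0.625 -0.495
outer loop
vertex 3.04 -1.248 3.439
vertex 3.577 -0.835 3.306
vertex 3.283 -1.372 2.986
endloop
endfacet
facet normal -0.251 -0.959 0.128
outer loop
vertex 3.04 -1.248 3.439
vertex 3.283 -1.372 2.986
vertex 4.223 -1.505 3.834
endloop
endfacet
facet normal -0.604 0.625 -0.495
outer loop
vertex 3.283 -1.372 2.986
vertex 3.577 -0.835 3.306
vertex 3.698 -1.181 2.721
endloop
endfacet
facet normal 0.193 -0.914 -0.357
outer loop
vertex 3.283 -1.372 2.986
vertex 3.698 -1.181 2.721
vertex 4.223 -1.505 3.834
endloop
endfacet
facet normal -0.604 0.625 -0.495
outer loop
vertex 3.698 -1.181 2.721
vertex 3.577 -0.835 3.306
vertex 4.042 -0.788 2.798
endloop
endfacet
facet normal 0.703 -0.521 -0.483
outer loop
vertex 3.698 -1.181 2.721
vertex 4.042 -0.788 2.798
vertex 4.223 -1.505 3.834
endloop
endfacet
facet normal -0.604 0.624 -0.495
outer loop
vertex 4.042 -0.788 2.798
vertex 3.577 -0.835 3.306
vertex 4.113 -0.422 3.173
endloop
endfacet
facet normal 0.984 -0.009 -0.178
outer loop
vertex 4.042 -0.788 2.798
vertex 4.113 -0.422 3.173
vertex 4.223 -1.505 3.834
endloop
endfacet
facet normal -0.759 -0.561 0.330
outer loop
vertex 3.174 3.526 -2.075
vertex 2.047 4.264 -3.415
vertex 3.562 2.466 -2.985
endloop
endfacet
facet normal 0.593 -0.388 0.705
outer loop
vertex 4.253 2.976 -3.285
vertex 3.174 3.526 -2.075
vertex 3.562 2.466 -2.985
endloop
endfacet
facet normal -0.759 -0.561 0.330
outer loop
vertex 3.562 2.466 -2.985
vertex 2.047 4.264 -3.415
vertex 2.435 3.203 -4.325
endloop
endfacet
facet normal 0.268 -0.731 -0.627
outer loop
vertex 2.435 3.203 -4.325
vertex 4.253 2.976 -3.285
vertex 3.562 2.466 -2.985
endloop
endfacet
facet normal -0.267 0.731 0.628
outer loop
vertex 3.174 3.526 -2.075
vertex 2.738 4.774 -3.715
vertex 2.047 4.264 -3.415
endloop
endfacet
facet normal 0.593 -0.388 0.705
outer loop
vertex 3.865 4.037 -2.375
vertex 3.174 3.526 -2.075
vertex 4.253 2.976 -3.285
endloop
endfacet
facet normal -0.268 0.731 0.628
outer loop
vertex 3.865 4.037 -2.375
vertex 2.738 4.774 -3.715
vertex 3.174 3.526 -2.075
endloop
endfacet
facet normal -0.593 0.388 -0.706
outer loop
vertex 2.047 4.264 -3.415
vertex 2.738 4.774 -3.715
vertex 2.435 3.203 -4.325
endloop
endfacet
facet normal 0.268 -0.731 -0.628
outer loop
vertex 3.126 3.714 -4.625
vertex 4.253 2.976 -3.285
vertex 2.435 3.203 -4.325
endloop
endfacet
facet normal -0.593 0.388 -0.705
outer loop
vertex 2.435 3.203 -4.325
vertex 2.738 4.774 -3.715
vertex 3.126 3.714 -4.625
endloop
endfacet
facet normal 0.759 0.561 -0.330
outer loop
vertex 3.126 3.714 -4.625
vertex 3.865 4.037 -2.375
vertex 4.253 2.976 -3.285
endloop
endfacet
facet normal 0.759 0.561 -0.330
outer loop
vertex 2.738 4.774 -3.715
vertex 3.865 4.037 -2.375
vertex 3.126 3.714 -4.625
endloop
endfacet

endsolid


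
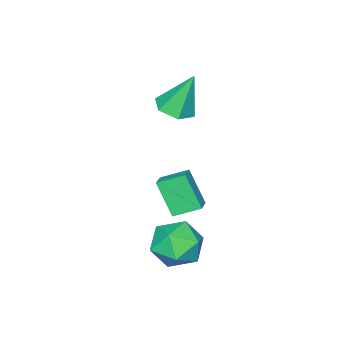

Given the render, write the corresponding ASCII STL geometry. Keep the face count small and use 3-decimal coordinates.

solid 
facet normal -0.828 -0.457 -0.325
outer loop
vertex 0.224 0.921 -1.432
vertex -0.486 1.841 -0.918
vertex 0.314 1.846 -2.962
endloop
endfacet
facet normal 0.559 -0.724 -0.405
outer loop
vertex 1.026 2.239 -2.682
vertex 0.224 0.921 -1.432
vertex 0.314 1.846 -2.962
endloop
endfacet
facet normal -0.828 -0.458 -0.325
outer loop
vertex 0.314 1.846 -2.962
vertex -0.486 1.841 -0.918
vertex -0.396 2.765 -2.448
endloop
endfacet
facet normal 0.051 0.517 -0.854
outer loop
vertex -0.396 2.765 -2.448
vertex 1.026 2.239 -2.682
vertex 0.314 1.846 -2.962
endloop
endfacet
facet normal -0.051 -0.517 0.855
outer loop
vertex 0.224 0.921 -1.432
vertex 0.226 2.234 -0.638
vertex -0.486 1.841 -0.918
endloop
endfacet
facet normal 0.559 -0.724 -0.404
outer loop
vertex 0.936 1.315 -1.152
vertex 0.224 0.921 -1.432
vertex 1.026 2.239 -2.682
endloop
endfacet
facet normal -0.050 -0.517 0.855
outer loop
vertex 0.936 1.315 -1.152
vertex 0.226 2.234 -0.638
vertex 0.224 0.921 -1.432
endloop
endfacet
facet normal -0.559 0.724 0.404
outer loop
vertex -0.486 1.841 -0.918
vertex 0.226 2.234 -0.638
vertex -0.396 2.765 -2.448
endloop
endfacet
facet normal 0.050 0.516 -0.855
outer loop
vertex 0.316 3.159 -2.168
vertex 1.026 2.239 -2.682
vertex -0.396 2.765 -2.448
endloop
endfacet
facet normal -0.559 0.723 0.404
outer loop
vertex -0.396 2.765 -2.448
vertex 0.226 2.234 -0.638
vertex 0.316 3.159 -2.168
endloop
endfacet
facet normal 0.828 0.457 0.325
outer loop
vertex 0.316 3.159 -2.168
vertex 0.936 1.315 -1.152
vertex 1.026 2.239 -2.682
endloop
endfacet
facet normal 0.828 0.457 0.325
outer loop
vertex 0.226 2.234 -0.638
vertex 0.936 1.315 -1.152
vertex 0.316 3.159 -2.168
endloop
endfacet
facet normal -0.645 0.518 0.562
outer loop
vertex 2.402 4.695 -2.102
vertex 1.487 4.201 -2.697
vertex 1.918 3.67 -1.713
endloop
endfacet
facet normal -0.048 0.374 0.926
outer loop
vertex 2.402 4.695 -2.102
vertex 1.918 3.67 -1.713
vertex 3.109 3.811 -1.708
endloop
endfacet
facet normal 0.501 0.654 0.567
outer loop
vertex 2.402 4.695 -2.102
vertex 3.109 3.811 -1.708
vertex 3.413 4.429 -2.689
endloop
endfacet
facet normal 0.244 0.970 -0.019
outer loop
vertex 2.402 4.695 -2.102
vertex 3.413 4.429 -2.689
vertex 2.41 4.67 -3.3
endloop
endfacet
facet normal -0.464 0.886 -0.022
outer loop
vertex 2.402 4.695 -2.102
vertex 2.41 4.67 -3.3
vertex 1.487 4.201 -2.697
endloop
endfacet
facet normal 0.036 -0.335 0.942
outer loop
vertex 3.109 3.811 -1.708
vertex 1.918 3.67 -1.713
vertex 2.63 2.77 -2.06
endloop
endfacet
facet normal -0.930 -0.102 0.353
outer loop
vertex 1.918 3.67 -1.713
vertex 1.487 4.201 -2.697
vertex 1.627 3.011 -2.671
endloop
endfacet
facet normal -0.637 0.493 -0.592
outer loop
vertex 1.487 4.201 -2.697
vertex 2.41 4.67 -3.3
vertex 1.931 3.629 -3.652
endloop
endfacet
facet normal 0.509 0.629 -0.587
outer loop
vertex 2.41 4.67 -3.3
vertex 3.413 4.429 -2.689
vertex 3.122 3.77 -3.647
endloop
endfacet
facet normal 0.925 0.117 0.360
outer loop
vertex 3.413 4.429 -2.689
vertex 3.109 3.811 -1.708
vertex 3.553 3.239 -2.663
endloop
endfacet
facet normal -0.244 -0.970 0.019
outer loop
vertex 2.638 2.745 -3.258
vertex 2.63 2.77 -2.06
vertex 1.627 3.011 -2.671
endloop
endfacet
facet normal -0.501 -0.654 -0.567
outer loop
vertex 2.638 2.745 -3.258
vertex 1.627 3.011 -2.671
vertex 1.931 3.629 -3.652
endloop
endfacet
facet normal 0.048 -0.374 -0.926
outer loop
vertex 2.638 2.745 -3.258
vertex 1.931 3.629 -3.652
vertex 3.122 3.77 -3.647
endloop
endfacet
facet normal 0.645 -0.518 -0.562
outer loop
vertex 2.638 2.745 -3.258
vertex 3.122 3.77 -3.647
vertex 3.553 3.239 -2.663
endloop
endfacet
facet normal 0.464 -0.886 0.022
outer loop
vertex 2.638 2.745 -3.258
vertex 3.553 3.239 -2.663
vertex 2.63 2.77 -2.06
endloop
endfacet
facet normal -0.509 -0.629 0.587
outer loop
vertex 1.627 3.011 -2.671
vertex 2.63 2.77 -2.06
vertex 1.918 3.67 -1.713
endloop
endfacet
facet normal -0.925 -0.117 -0.360
outer loop
vertex 1.931 3.629 -3.652
vertex 1.627 3.011 -2.671
vertex 1.487 4.201 -2.697
endloop
endfacet
facet normal -0.036 0.335 -0.942
outer loop
vertex 3.122 3.77 -3.647
vertex 1.931 3.629 -3.652
vertex 2.41 4.67 -3.3
endloop
endfacet
facet normal 0.930 0.102 -0.353
outer loop
vertex 3.553 3.239 -2.663
vertex 3.122 3.77 -3.647
vertex 3.413 4.429 -2.689
endloop
endfacet
facet normal 0.637 -0.493 0.592
outer loop
vertex 2.63 2.77 -2.06
vertex 3.553 3.239 -2.663
vertex 3.109 3.811 -1.708
endloop
endfacet
facet normal 0.221 -0.303 -0.927
outer loop
vertex -1.321 -0.478 1.195
vertex -2.206 -0.349 0.942
vertex -1.594 0.346 0.861
endloop
endfacet
facet normal 0.790 0.436 0.431
outer loop
vertex -1.321 -0.478 1.195
vertex -1.594 0.346 0.861
vertex -2.674 0.289 2.898
endloop
endfacet
facet normal 0.221 -0.302 -0.927
outer loop
vertex -1.594 0.346 0.861
vertex -2.206 -0.349 0.942
vertex -2.48 0.475 0.608
endloop
endfacet
facet normal 0.118 0.989 0.090
outer loop
vertex -1.594 0.346 0.861
vertex -2.48 0.475 0.608
vertex -2.674 0.289 2.898
endloop
endfacet
facet normal 0.221 -0.302 -0.927
outer loop
vertex -2.48 0.475 0.608
vertex -2.206 -0.349 0.942
vertex -3.092 -0.221 0.689
endloop
endfacet
facet normal -0.752 0.660 -0.010
outer loop
vertex -2.48 0.475 0.608
vertex -3.092 -0.221 0.689
vertex -2.674 0.289 2.898
endloop
endfacet
facet normal 0.221 -0.303 -0.927
outer loop
vertex -3.092 -0.221 0.689
vertex -2.206 -0.349 0.942
vertex -2.819 -1.045 1.023
endloop
endfacet
facet normal -0.948 -0.221 0.230
outer loop
vertex -3.092 -0.221 0.689
vertex -2.819 -1.045 1.023
vertex -2.674 0.289 2.898
endloop
endfacet
facet normal 0.221 -0.303 -0.927
outer loop
vertex -2.819 -1.045 1.023
vertex -2.206 -0.349 0.942
vertex -1.933 -1.173 1.276
endloop
endfacet
facet normal -0.275 -0.773 0.571
outer loop
vertex -2.819 -1.045 1.023
vertex -1.933 -1.173 1.276
vertex -2.674 0.289 2.898
endloop
endfacet
facet normal 0.221 -0.303 -0.927
outer loop
vertex -1.933 -1.173 1.276
vertex -2.206 -0.349 0.942
vertex -1.321 -0.478 1.195
endloop
endfacet
facet normal 0.593 -0.444 0.671
outer loop
vertex -1.933 -1.173 1.276
vertex -1.321 -0.478 1.195
vertex -2.674 0.289 2.898
endloop
endfacet

endsolid


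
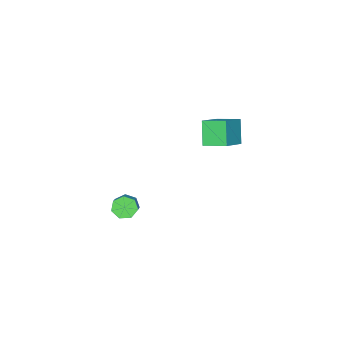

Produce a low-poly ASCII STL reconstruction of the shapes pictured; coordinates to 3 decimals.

solid 
facet normal -0.642 -0.525 -0.559
outer loop
vertex 3.388 -4.277 -2.847
vertex 2.946 -3.903 -2.69
vertex 3.321 -3.865 -3.157
endloop
endfacet
facet normal 0.756 -0.311 -0.577
outer loop
vertex 3.388 -4.277 -2.847
vertex 3.321 -3.865 -3.157
vertex 4.056 -3.731 -2.266
endloop
endfacet
facet normal 0.755 -0.311 -0.576
outer loop
vertex 4.056 -3.731 -2.266
vertex 3.321 -3.865 -3.157
vertex 3.989 -3.318 -2.577
endloop
endfacet
facet normal 0.642 0.525 0.559
outer loop
vertex 4.056 -3.731 -2.266
vertex 3.989 -3.318 -2.577
vertex 3.614 -3.357 -2.11
endloop
endfacet
facet normal -0.642 -0.526 -0.558
outer loop
vertex 3.321 -3.865 -3.157
vertex 2.946 -3.903 -2.69
vertex 2.971 -3.481 -3.116
endloop
endfacet
facet normal 0.369 0.425 -0.826
outer loop
vertex 3.321 -3.865 -3.157
vertex 2.971 -3.481 -3.116
vertex 3.989 -3.318 -2.577
endloop
endfacet
facet normal 0.369 0.427 -0.825
outer loop
vertex 3.989 -3.318 -2.577
vertex 2.971 -3.481 -3.116
vertex 3.639 -2.935 -2.535
endloop
endfacet
facet normal 0.642 0.525 0.559
outer loop
vertex 3.989 -3.318 -2.577
vertex 3.639 -2.935 -2.535
vertex 3.614 -3.357 -2.11
endloop
endfacet
facet normal -0.643 -0.525 -0.558
outer loop
vertex 2.971 -3.481 -3.116
vertex 2.946 -3.903 -2.69
vertex 2.603 -3.415 -2.754
endloop
endfacet
facet normal -0.294 0.842 -0.453
outer loop
vertex 2.971 -3.481 -3.116
vertex 2.603 -3.415 -2.754
vertex 3.639 -2.935 -2.535
endloop
endfacet
facet normal -0.294 0.841 -0.454
outer loop
vertex 3.639 -2.935 -2.535
vertex 2.603 -3.415 -2.754
vertex 3.27 -2.869 -2.174
endloop
endfacet
facet normal 0.641 0.525 0.559
outer loop
vertex 3.639 -2.935 -2.535
vertex 3.27 -2.869 -2.174
vertex 3.614 -3.357 -2.11
endloop
endfacet
facet normal -0.642 -0.525 -0.559
outer loop
vertex 2.603 -3.415 -2.754
vertex 2.946 -3.903 -2.69
vertex 2.493 -3.717 -2.344
endloop
endfacet
facet normal -0.737 0.623 0.261
outer loop
vertex 2.603 -3.415 -2.754
vertex 2.493 -3.717 -2.344
vertex 3.27 -2.869 -2.174
endloop
endfacet
facet normal -0.737 0.623 0.261
outer loop
vertex 3.27 -2.869 -2.174
vertex 2.493 -3.717 -2.344
vertex 3.16 -3.171 -1.764
endloop
endfacet
facet normal 0.641 0.525 0.559
outer loop
vertex 3.27 -2.869 -2.174
vertex 3.16 -3.171 -1.764
vertex 3.614 -3.357 -2.11
endloop
endfacet
facet normal -0.642 -0.524 -0.559
outer loop
vertex 2.493 -3.717 -2.344
vertex 2.946 -3.903 -2.69
vertex 2.724 -4.159 -2.195
endloop
endfacet
facet normal -0.624 -0.064 0.778
outer loop
vertex 2.493 -3.717 -2.344
vertex 2.724 -4.159 -2.195
vertex 3.16 -3.171 -1.764
endloop
endfacet
facet normal -0.625 -0.064 0.778
outer loop
vertex 3.16 -3.171 -1.764
vertex 2.724 -4.159 -2.195
vertex 3.392 -3.612 -1.614
endloop
endfacet
facet normal 0.641 0.527 0.558
outer loop
vertex 3.16 -3.171 -1.764
vertex 3.392 -3.612 -1.614
vertex 3.614 -3.357 -2.11
endloop
endfacet
facet normal -0.642 -0.525 -0.559
outer loop
vertex 2.724 -4.159 -2.195
vertex 2.946 -3.903 -2.69
vertex 3.123 -4.408 -2.419
endloop
endfacet
facet normal -0.041 -0.704 0.709
outer loop
vertex 2.724 -4.159 -2.195
vertex 3.123 -4.408 -2.419
vertex 3.392 -3.612 -1.614
endloop
endfacet
facet normal -0.042 -0.703 0.710
outer loop
vertex 3.392 -3.612 -1.614
vertex 3.123 -4.408 -2.419
vertex 3.791 -3.862 -1.838
endloop
endfacet
facet normal 0.642 0.526 0.558
outer loop
vertex 3.392 -3.612 -1.614
vertex 3.791 -3.862 -1.838
vertex 3.614 -3.357 -2.11
endloop
endfacet
facet normal -0.642 -0.525 -0.558
outer loop
vertex 3.123 -4.408 -2.419
vertex 2.946 -3.903 -2.69
vertex 3.388 -4.277 -2.847
endloop
endfacet
facet normal 0.573 -0.813 0.106
outer loop
vertex 3.123 -4.408 -2.419
vertex 3.388 -4.277 -2.847
vertex 3.791 -3.862 -1.838
endloop
endfacet
facet normal 0.573 -0.813 0.106
outer loop
vertex 3.791 -3.862 -1.838
vertex 3.388 -4.277 -2.847
vertex 4.056 -3.731 -2.266
endloop
endfacet
facet normal 0.642 0.526 0.558
outer loop
vertex 3.791 -3.862 -1.838
vertex 4.056 -3.731 -2.266
vertex 3.614 -3.357 -2.11
endloop
endfacet
facet normal -0.850 -0.185 -0.493
outer loop
vertex 0.199 -1.086 3.007
vertex -0.181 -0.092 3.288
vertex 0.709 -0.59 1.942
endloop
endfacet
facet normal 0.345 -0.903 -0.255
outer loop
vertex 2.001 -0.308 2.692
vertex 0.199 -1.086 3.007
vertex 0.709 -0.59 1.942
endloop
endfacet
facet normal -0.850 -0.185 -0.493
outer loop
vertex 0.709 -0.59 1.942
vertex -0.181 -0.092 3.288
vertex 0.329 0.404 2.223
endloop
endfacet
facet normal 0.398 0.387 -0.832
outer loop
vertex 0.329 0.404 2.223
vertex 2.001 -0.308 2.692
vertex 0.709 -0.59 1.942
endloop
endfacet
facet normal -0.398 -0.387 0.832
outer loop
vertex 0.199 -1.086 3.007
vertex 1.111 0.19 4.038
vertex -0.181 -0.092 3.288
endloop
endfacet
facet normal 0.345 -0.903 -0.255
outer loop
vertex 1.491 -0.804 3.757
vertex 0.199 -1.086 3.007
vertex 2.001 -0.308 2.692
endloop
endfacet
facet normal -0.398 -0.387 0.832
outer loop
vertex 1.491 -0.804 3.757
vertex 1.111 0.19 4.038
vertex 0.199 -1.086 3.007
endloop
endfacet
facet normal -0.345 0.903 0.255
outer loop
vertex -0.181 -0.092 3.288
vertex 1.111 0.19 4.038
vertex 0.329 0.404 2.223
endloop
endfacet
facet normal 0.398 0.387 -0.832
outer loop
vertex 1.621 0.686 2.973
vertex 2.001 -0.308 2.692
vertex 0.329 0.404 2.223
endloop
endfacet
facet normal -0.345 0.903 0.255
outer loop
vertex 0.329 0.404 2.223
vertex 1.111 0.19 4.038
vertex 1.621 0.686 2.973
endloop
endfacet
facet normal 0.850 0.185 0.493
outer loop
vertex 1.621 0.686 2.973
vertex 1.491 -0.804 3.757
vertex 2.001 -0.308 2.692
endloop
endfacet
facet normal 0.850 0.185 0.493
outer loop
vertex 1.111 0.19 4.038
vertex 1.491 -0.804 3.757
vertex 1.621 0.686 2.973
endloop
endfacet

endsolid


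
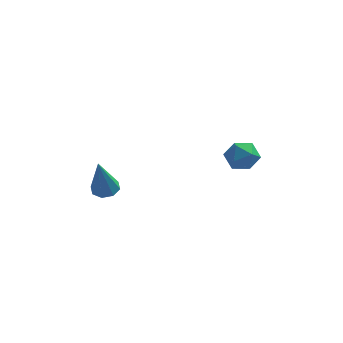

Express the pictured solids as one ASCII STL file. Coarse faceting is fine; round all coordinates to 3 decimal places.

solid 
facet normal 0.098 0.289 -0.952
outer loop
vertex -1.62 -1.59 -1.781
vertex -2.01 -1.095 -1.671
vertex -1.378 -1.19 -1.635
endloop
endfacet
facet normal 0.803 -0.560 0.205
outer loop
vertex -1.62 -1.59 -1.781
vertex -1.378 -1.19 -1.635
vertex -2.21 -1.685 0.271
endloop
endfacet
facet normal 0.098 0.289 -0.952
outer loop
vertex -1.378 -1.19 -1.635
vertex -2.01 -1.095 -1.671
vertex -1.506 -0.735 -1.51
endloop
endfacet
facet normal 0.895 0.135 0.426
outer loop
vertex -1.378 -1.19 -1.635
vertex -1.506 -0.735 -1.51
vertex -2.21 -1.685 0.271
endloop
endfacet
facet normal 0.098 0.289 -0.952
outer loop
vertex -1.506 -0.735 -1.51
vertex -2.01 -1.095 -1.671
vertex -1.929 -0.49 -1.479
endloop
endfacet
facet normal 0.448 0.703 0.552
outer loop
vertex -1.506 -0.735 -1.51
vertex -1.929 -0.49 -1.479
vertex -2.21 -1.685 0.271
endloop
endfacet
facet normal 0.098 0.289 -0.952
outer loop
vertex -1.929 -0.49 -1.479
vertex -2.01 -1.095 -1.671
vertex -2.4 -0.6 -1.561
endloop
endfacet
facet normal -0.279 0.813 0.511
outer loop
vertex -1.929 -0.49 -1.479
vertex -2.4 -0.6 -1.561
vertex -2.21 -1.685 0.271
endloop
endfacet
facet normal 0.099 0.290 -0.952
outer loop
vertex -2.4 -0.6 -1.561
vertex -2.01 -1.095 -1.671
vertex -2.641 -1.0 -1.708
endloop
endfacet
facet normal -0.858 0.398 0.325
outer loop
vertex -2.4 -0.6 -1.561
vertex -2.641 -1.0 -1.708
vertex -2.21 -1.685 0.271
endloop
endfacet
facet normal 0.099 0.289 -0.952
outer loop
vertex -2.641 -1.0 -1.708
vertex -2.01 -1.095 -1.671
vertex -2.513 -1.456 -1.833
endloop
endfacet
facet normal -0.950 -0.295 0.105
outer loop
vertex -2.641 -1.0 -1.708
vertex -2.513 -1.456 -1.833
vertex -2.21 -1.685 0.271
endloop
endfacet
facet normal 0.099 0.289 -0.952
outer loop
vertex -2.513 -1.456 -1.833
vertex -2.01 -1.095 -1.671
vertex -2.09 -1.7 -1.863
endloop
endfacet
facet normal -0.501 -0.865 -0.022
outer loop
vertex -2.513 -1.456 -1.833
vertex -2.09 -1.7 -1.863
vertex -2.21 -1.685 0.271
endloop
endfacet
facet normal 0.098 0.289 -0.952
outer loop
vertex -2.09 -1.7 -1.863
vertex -2.01 -1.095 -1.671
vertex -1.62 -1.59 -1.781
endloop
endfacet
facet normal 0.225 -0.974 0.019
outer loop
vertex -2.09 -1.7 -1.863
vertex -1.62 -1.59 -1.781
vertex -2.21 -1.685 0.271
endloop
endfacet
facet normal -0.837 0.547 0.001
outer loop
vertex 3.19 1.019 -0.885
vertex 2.836 0.477 -0.348
vertex 3.268 1.137 -0.056
endloop
endfacet
facet normal -0.265 0.958 -0.111
outer loop
vertex 3.19 1.019 -0.885
vertex 3.268 1.137 -0.056
vertex 3.928 1.261 -0.562
endloop
endfacet
facet normal 0.069 0.716 -0.694
outer loop
vertex 3.19 1.019 -0.885
vertex 3.928 1.261 -0.562
vertex 3.904 0.677 -1.167
endloop
endfacet
facet normal -0.297 0.157 -0.942
outer loop
vertex 3.19 1.019 -0.885
vertex 3.904 0.677 -1.167
vertex 3.229 0.192 -1.035
endloop
endfacet
facet normal -0.857 0.052 -0.512
outer loop
vertex 3.19 1.019 -0.885
vertex 3.229 0.192 -1.035
vertex 2.836 0.477 -0.348
endloop
endfacet
facet normal 0.175 0.879 0.444
outer loop
vertex 3.928 1.261 -0.562
vertex 3.268 1.137 -0.056
vertex 4.031 0.868 0.175
endloop
endfacet
facet normal -0.750 0.214 0.626
outer loop
vertex 3.268 1.137 -0.056
vertex 2.836 0.477 -0.348
vertex 3.356 0.383 0.307
endloop
endfacet
facet normal -0.783 -0.588 -0.204
outer loop
vertex 2.836 0.477 -0.348
vertex 3.229 0.192 -1.035
vertex 3.332 -0.201 -0.298
endloop
endfacet
facet normal 0.125 -0.419 -0.900
outer loop
vertex 3.229 0.192 -1.035
vertex 3.904 0.677 -1.167
vertex 3.992 -0.077 -0.804
endloop
endfacet
facet normal 0.717 0.487 -0.499
outer loop
vertex 3.904 0.677 -1.167
vertex 3.928 1.261 -0.562
vertex 4.424 0.583 -0.512
endloop
endfacet
facet normal 0.297 -0.157 0.942
outer loop
vertex 4.07 0.041 0.025
vertex 4.031 0.868 0.175
vertex 3.356 0.383 0.307
endloop
endfacet
facet normal -0.069 -0.716 0.694
outer loop
vertex 4.07 0.041 0.025
vertex 3.356 0.383 0.307
vertex 3.332 -0.201 -0.298
endloop
endfacet
facet normal 0.265 -0.958 0.111
outer loop
vertex 4.07 0.041 0.025
vertex 3.332 -0.201 -0.298
vertex 3.992 -0.077 -0.804
endloop
endfacet
facet normal 0.837 -0.547 -0.001
outer loop
vertex 4.07 0.041 0.025
vertex 3.992 -0.077 -0.804
vertex 4.424 0.583 -0.512
endloop
endfacet
facet normal 0.857 -0.052 0.512
outer loop
vertex 4.07 0.041 0.025
vertex 4.424 0.583 -0.512
vertex 4.031 0.868 0.175
endloop
endfacet
facet normal -0.125 0.419 0.900
outer loop
vertex 3.356 0.383 0.307
vertex 4.031 0.868 0.175
vertex 3.268 1.137 -0.056
endloop
endfacet
facet normal -0.717 -0.487 0.499
outer loop
vertex 3.332 -0.201 -0.298
vertex 3.356 0.383 0.307
vertex 2.836 0.477 -0.348
endloop
endfacet
facet normal -0.175 -0.879 -0.444
outer loop
vertex 3.992 -0.077 -0.804
vertex 3.332 -0.201 -0.298
vertex 3.229 0.192 -1.035
endloop
endfacet
facet normal 0.750 -0.214 -0.626
outer loop
vertex 4.424 0.583 -0.512
vertex 3.992 -0.077 -0.804
vertex 3.904 0.677 -1.167
endloop
endfacet
facet normal 0.783 0.588 0.204
outer loop
vertex 4.031 0.868 0.175
vertex 4.424 0.583 -0.512
vertex 3.928 1.261 -0.562
endloop
endfacet

endsolid


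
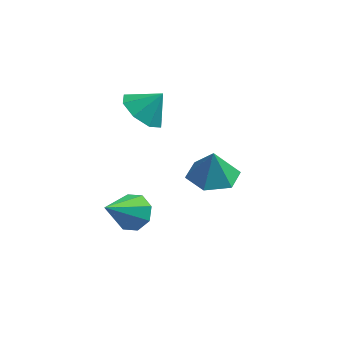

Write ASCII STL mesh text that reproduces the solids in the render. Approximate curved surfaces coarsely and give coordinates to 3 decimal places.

solid 
facet normal -0.002 -0.073 -0.997
outer loop
vertex 3.563 2.04 -1.947
vertex 2.569 1.735 -1.923
vertex 2.801 2.746 -1.997
endloop
endfacet
facet normal 0.553 0.635 0.539
outer loop
vertex 3.563 2.04 -1.947
vertex 2.801 2.746 -1.997
vertex 2.571 1.825 -0.677
endloop
endfacet
facet normal -0.002 -0.073 -0.997
outer loop
vertex 2.801 2.746 -1.997
vertex 2.569 1.735 -1.923
vertex 1.807 2.441 -1.973
endloop
endfacet
facet normal -0.238 0.816 0.528
outer loop
vertex 2.801 2.746 -1.997
vertex 1.807 2.441 -1.973
vertex 2.571 1.825 -0.677
endloop
endfacet
facet normal -0.002 -0.073 -0.997
outer loop
vertex 1.807 2.441 -1.973
vertex 2.569 1.735 -1.923
vertex 1.575 1.43 -1.899
endloop
endfacet
facet normal -0.790 0.223 0.572
outer loop
vertex 1.807 2.441 -1.973
vertex 1.575 1.43 -1.899
vertex 2.571 1.825 -0.677
endloop
endfacet
facet normal -0.002 -0.072 -0.997
outer loop
vertex 1.575 1.43 -1.899
vertex 2.569 1.735 -1.923
vertex 2.337 0.724 -1.85
endloop
endfacet
facet normal -0.551 -0.551 0.627
outer loop
vertex 1.575 1.43 -1.899
vertex 2.337 0.724 -1.85
vertex 2.571 1.825 -0.677
endloop
endfacet
facet normal -0.002 -0.072 -0.997
outer loop
vertex 2.337 0.724 -1.85
vertex 2.569 1.735 -1.923
vertex 3.331 1.029 -1.874
endloop
endfacet
facet normal 0.240 -0.731 0.639
outer loop
vertex 2.337 0.724 -1.85
vertex 3.331 1.029 -1.874
vertex 2.571 1.825 -0.677
endloop
endfacet
facet normal -0.002 -0.072 -0.997
outer loop
vertex 3.331 1.029 -1.874
vertex 2.569 1.735 -1.923
vertex 3.563 2.04 -1.947
endloop
endfacet
facet normal 0.792 -0.139 0.595
outer loop
vertex 3.331 1.029 -1.874
vertex 3.563 2.04 -1.947
vertex 2.571 1.825 -0.677
endloop
endfacet
facet normal -0.624 -0.252 -0.740
outer loop
vertex 0.77 0.89 1.588
vertex 0.047 1.318 2.052
vertex 0.7 1.598 1.406
endloop
endfacet
facet normal 0.995 0.089 -0.036
outer loop
vertex 0.77 0.89 1.588
vertex 0.7 1.598 1.406
vertex 0.753 1.602 2.888
endloop
endfacet
facet normal -0.624 -0.252 -0.740
outer loop
vertex 0.7 1.598 1.406
vertex 0.047 1.318 2.052
vertex 0.247 2.142 1.603
endloop
endfacet
facet normal 0.763 0.646 -0.029
outer loop
vertex 0.7 1.598 1.406
vertex 0.247 2.142 1.603
vertex 0.753 1.602 2.888
endloop
endfacet
facet normal -0.625 -0.251 -0.739
outer loop
vertex 0.247 2.142 1.603
vertex 0.047 1.318 2.052
vertex -0.322 2.204 2.063
endloop
endfacet
facet normal 0.311 0.914 0.262
outer loop
vertex 0.247 2.142 1.603
vertex -0.322 2.204 2.063
vertex 0.753 1.602 2.888
endloop
endfacet
facet normal -0.625 -0.251 -0.739
outer loop
vertex -0.322 2.204 2.063
vertex 0.047 1.318 2.052
vertex -0.675 1.746 2.517
endloop
endfacet
facet normal -0.099 0.738 0.668
outer loop
vertex -0.322 2.204 2.063
vertex -0.675 1.746 2.517
vertex 0.753 1.602 2.888
endloop
endfacet
facet normal -0.625 -0.251 -0.739
outer loop
vertex -0.675 1.746 2.517
vertex 0.047 1.318 2.052
vertex -0.605 1.038 2.698
endloop
endfacet
facet normal -0.224 0.220 0.949
outer loop
vertex -0.675 1.746 2.517
vertex -0.605 1.038 2.698
vertex 0.753 1.602 2.888
endloop
endfacet
facet normal -0.625 -0.251 -0.739
outer loop
vertex -0.605 1.038 2.698
vertex 0.047 1.318 2.052
vertex -0.153 0.493 2.501
endloop
endfacet
facet normal 0.007 -0.335 0.942
outer loop
vertex -0.605 1.038 2.698
vertex -0.153 0.493 2.501
vertex 0.753 1.602 2.888
endloop
endfacet
facet normal -0.624 -0.251 -0.740
outer loop
vertex -0.153 0.493 2.501
vertex 0.047 1.318 2.052
vertex 0.417 0.432 2.041
endloop
endfacet
facet normal 0.461 -0.603 0.651
outer loop
vertex -0.153 0.493 2.501
vertex 0.417 0.432 2.041
vertex 0.753 1.602 2.888
endloop
endfacet
facet normal -0.624 -0.251 -0.740
outer loop
vertex 0.417 0.432 2.041
vertex 0.047 1.318 2.052
vertex 0.77 0.89 1.588
endloop
endfacet
facet normal 0.870 -0.428 0.246
outer loop
vertex 0.417 0.432 2.041
vertex 0.77 0.89 1.588
vertex 0.753 1.602 2.888
endloop
endfacet
facet normal 0.394 0.576 -0.716
outer loop
vertex 0.794 -2.437 -0.5
vertex 0.145 -2.024 -0.525
vertex 0.803 -1.98 -0.127
endloop
endfacet
facet normal 0.733 -0.439 0.520
outer loop
vertex 0.794 -2.437 -0.5
vertex 0.803 -1.98 -0.127
vertex -0.645 -3.176 0.905
endloop
endfacet
facet normal 0.395 0.576 -0.716
outer loop
vertex 0.803 -1.98 -0.127
vertex 0.145 -2.024 -0.525
vertex 0.426 -1.549 0.012
endloop
endfacet
facet normal 0.489 0.150 0.860
outer loop
vertex 0.803 -1.98 -0.127
vertex 0.426 -1.549 0.012
vertex -0.645 -3.176 0.905
endloop
endfacet
facet normal 0.394 0.576 -0.716
outer loop
vertex 0.426 -1.549 0.012
vertex 0.145 -2.024 -0.525
vertex -0.115 -1.396 -0.163
endloop
endfacet
facet normal -0.119 0.537 0.835
outer loop
vertex 0.426 -1.549 0.012
vertex -0.115 -1.396 -0.163
vertex -0.645 -3.176 0.905
endloop
endfacet
facet normal 0.396 0.576 -0.715
outer loop
vertex -0.115 -1.396 -0.163
vertex 0.145 -2.024 -0.525
vertex -0.504 -1.61 -0.551
endloop
endfacet
facet normal -0.735 0.496 0.463
outer loop
vertex -0.115 -1.396 -0.163
vertex -0.504 -1.61 -0.551
vertex -0.645 -3.176 0.905
endloop
endfacet
facet normal 0.396 0.575 -0.716
outer loop
vertex -0.504 -1.61 -0.551
vertex 0.145 -2.024 -0.525
vertex -0.513 -2.067 -0.923
endloop
endfacet
facet normal -0.998 0.052 -0.040
outer loop
vertex -0.504 -1.61 -0.551
vertex -0.513 -2.067 -0.923
vertex -0.645 -3.176 0.905
endloop
endfacet
facet normal 0.395 0.577 -0.715
outer loop
vertex -0.513 -2.067 -0.923
vertex 0.145 -2.024 -0.525
vertex -0.136 -2.498 -1.063
endloop
endfacet
facet normal -0.754 -0.536 -0.380
outer loop
vertex -0.513 -2.067 -0.923
vertex -0.136 -2.498 -1.063
vertex -0.645 -3.176 0.905
endloop
endfacet
facet normal 0.396 0.577 -0.715
outer loop
vertex -0.136 -2.498 -1.063
vertex 0.145 -2.024 -0.525
vertex 0.405 -2.651 -0.887
endloop
endfacet
facet normal -0.145 -0.923 -0.356
outer loop
vertex -0.136 -2.498 -1.063
vertex 0.405 -2.651 -0.887
vertex -0.645 -3.176 0.905
endloop
endfacet
facet normal 0.395 0.577 -0.715
outer loop
vertex 0.405 -2.651 -0.887
vertex 0.145 -2.024 -0.525
vertex 0.794 -2.437 -0.5
endloop
endfacet
facet normal 0.469 -0.883 0.016
outer loop
vertex 0.405 -2.651 -0.887
vertex 0.794 -2.437 -0.5
vertex -0.645 -3.176 0.905
endloop
endfacet

endsolid


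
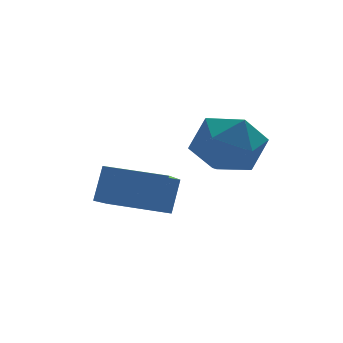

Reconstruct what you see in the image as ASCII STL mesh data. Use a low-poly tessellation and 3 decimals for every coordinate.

solid 
facet normal -0.869 -0.079 0.489
outer loop
vertex 0.035 0.052 0.575
vertex 0.466 -0.805 1.202
vertex 0.571 0.278 1.563
endloop
endfacet
facet normal -0.757 0.593 0.275
outer loop
vertex 0.035 0.052 0.575
vertex 0.571 0.278 1.563
vertex 0.756 0.94 0.646
endloop
endfacet
facet normal -0.681 0.588 -0.436
outer loop
vertex 0.035 0.052 0.575
vertex 0.756 0.94 0.646
vertex 0.767 0.266 -0.281
endloop
endfacet
facet normal -0.746 -0.086 -0.660
outer loop
vertex 0.035 0.052 0.575
vertex 0.767 0.266 -0.281
vertex 0.587 -0.812 0.063
endloop
endfacet
facet normal -0.862 -0.498 -0.089
outer loop
vertex 0.035 0.052 0.575
vertex 0.587 -0.812 0.063
vertex 0.466 -0.805 1.202
endloop
endfacet
facet normal -0.142 0.816 0.560
outer loop
vertex 0.756 0.94 0.646
vertex 0.571 0.278 1.563
vertex 1.633 0.632 1.317
endloop
endfacet
facet normal -0.323 -0.271 0.907
outer loop
vertex 0.571 0.278 1.563
vertex 0.466 -0.805 1.202
vertex 1.453 -0.446 1.661
endloop
endfacet
facet normal -0.313 -0.950 -0.027
outer loop
vertex 0.466 -0.805 1.202
vertex 0.587 -0.812 0.063
vertex 1.464 -1.12 0.734
endloop
endfacet
facet normal -0.126 -0.282 -0.951
outer loop
vertex 0.587 -0.812 0.063
vertex 0.767 0.266 -0.281
vertex 1.649 -0.458 -0.183
endloop
endfacet
facet normal -0.021 0.809 -0.588
outer loop
vertex 0.767 0.266 -0.281
vertex 0.756 0.94 0.646
vertex 1.754 0.625 0.178
endloop
endfacet
facet normal 0.746 0.086 0.660
outer loop
vertex 2.185 -0.232 0.805
vertex 1.633 0.632 1.317
vertex 1.453 -0.446 1.661
endloop
endfacet
facet normal 0.681 -0.588 0.436
outer loop
vertex 2.185 -0.232 0.805
vertex 1.453 -0.446 1.661
vertex 1.464 -1.12 0.734
endloop
endfacet
facet normal 0.757 -0.593 -0.275
outer loop
vertex 2.185 -0.232 0.805
vertex 1.464 -1.12 0.734
vertex 1.649 -0.458 -0.183
endloop
endfacet
facet normal 0.869 0.079 -0.489
outer loop
vertex 2.185 -0.232 0.805
vertex 1.649 -0.458 -0.183
vertex 1.754 0.625 0.178
endloop
endfacet
facet normal 0.862 0.498 0.089
outer loop
vertex 2.185 -0.232 0.805
vertex 1.754 0.625 0.178
vertex 1.633 0.632 1.317
endloop
endfacet
facet normal 0.126 0.282 0.951
outer loop
vertex 1.453 -0.446 1.661
vertex 1.633 0.632 1.317
vertex 0.571 0.278 1.563
endloop
endfacet
facet normal 0.021 -0.809 0.588
outer loop
vertex 1.464 -1.12 0.734
vertex 1.453 -0.446 1.661
vertex 0.466 -0.805 1.202
endloop
endfacet
facet normal 0.142 -0.816 -0.560
outer loop
vertex 1.649 -0.458 -0.183
vertex 1.464 -1.12 0.734
vertex 0.587 -0.812 0.063
endloop
endfacet
facet normal 0.323 0.271 -0.907
outer loop
vertex 1.754 0.625 0.178
vertex 1.649 -0.458 -0.183
vertex 0.767 0.266 -0.281
endloop
endfacet
facet normal 0.313 0.950 0.027
outer loop
vertex 1.633 0.632 1.317
vertex 1.754 0.625 0.178
vertex 0.756 0.94 0.646
endloop
endfacet
facet normal -0.880 0.462 0.111
outer loop
vertex -2.02 1.379 -0.357
vertex -1.336 2.86 -1.094
vertex -2.37 0.983 -1.479
endloop
endfacet
facet normal -0.382 -0.828 0.411
outer loop
vertex -0.724 0.12 -1.686
vertex -2.02 1.379 -0.357
vertex -2.37 0.983 -1.479
endloop
endfacet
facet normal -0.880 0.462 0.111
outer loop
vertex -2.37 0.983 -1.479
vertex -1.336 2.86 -1.094
vertex -1.686 2.464 -2.216
endloop
endfacet
facet normal -0.282 -0.320 -0.905
outer loop
vertex -1.686 2.464 -2.216
vertex -0.724 0.12 -1.686
vertex -2.37 0.983 -1.479
endloop
endfacet
facet normal 0.282 0.320 0.905
outer loop
vertex -2.02 1.379 -0.357
vertex 0.31 1.997 -1.301
vertex -1.336 2.86 -1.094
endloop
endfacet
facet normal -0.382 -0.828 0.411
outer loop
vertex -0.374 0.516 -0.564
vertex -2.02 1.379 -0.357
vertex -0.724 0.12 -1.686
endloop
endfacet
facet normal 0.282 0.320 0.905
outer loop
vertex -0.374 0.516 -0.564
vertex 0.31 1.997 -1.301
vertex -2.02 1.379 -0.357
endloop
endfacet
facet normal 0.382 0.828 -0.411
outer loop
vertex -1.336 2.86 -1.094
vertex 0.31 1.997 -1.301
vertex -1.686 2.464 -2.216
endloop
endfacet
facet normal -0.282 -0.320 -0.905
outer loop
vertex -0.04 1.601 -2.423
vertex -0.724 0.12 -1.686
vertex -1.686 2.464 -2.216
endloop
endfacet
facet normal 0.382 0.828 -0.411
outer loop
vertex -1.686 2.464 -2.216
vertex 0.31 1.997 -1.301
vertex -0.04 1.601 -2.423
endloop
endfacet
facet normal 0.880 -0.462 -0.111
outer loop
vertex -0.04 1.601 -2.423
vertex -0.374 0.516 -0.564
vertex -0.724 0.12 -1.686
endloop
endfacet
facet normal 0.880 -0.462 -0.111
outer loop
vertex 0.31 1.997 -1.301
vertex -0.374 0.516 -0.564
vertex -0.04 1.601 -2.423
endloop
endfacet

endsolid


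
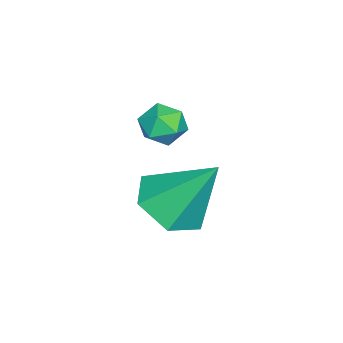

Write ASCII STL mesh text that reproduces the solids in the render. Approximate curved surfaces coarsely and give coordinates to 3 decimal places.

solid 
facet normal -0.865 -0.364 0.345
outer loop
vertex -0.016 -3.164 -0.345
vertex 0.194 -3.826 -0.516
vertex 0.34 -3.56 0.131
endloop
endfacet
facet normal -0.679 0.228 0.698
outer loop
vertex -0.016 -3.164 -0.345
vertex 0.34 -3.56 0.131
vertex 0.495 -2.866 0.055
endloop
endfacet
facet normal -0.615 0.757 0.222
outer loop
vertex -0.016 -3.164 -0.345
vertex 0.495 -2.866 0.055
vertex 0.445 -2.703 -0.639
endloop
endfacet
facet normal -0.761 0.492 -0.423
outer loop
vertex -0.016 -3.164 -0.345
vertex 0.445 -2.703 -0.639
vertex 0.258 -3.296 -0.992
endloop
endfacet
facet normal -0.916 -0.201 -0.347
outer loop
vertex -0.016 -3.164 -0.345
vertex 0.258 -3.296 -0.992
vertex 0.194 -3.826 -0.516
endloop
endfacet
facet normal -0.039 0.117 0.992
outer loop
vertex 0.495 -2.866 0.055
vertex 0.34 -3.56 0.131
vertex 1.022 -3.344 0.132
endloop
endfacet
facet normal -0.340 -0.840 0.422
outer loop
vertex 0.34 -3.56 0.131
vertex 0.194 -3.826 -0.516
vertex 0.835 -3.937 -0.221
endloop
endfacet
facet normal -0.421 -0.577 -0.699
outer loop
vertex 0.194 -3.826 -0.516
vertex 0.258 -3.296 -0.992
vertex 0.785 -3.774 -0.915
endloop
endfacet
facet normal -0.171 0.543 -0.822
outer loop
vertex 0.258 -3.296 -0.992
vertex 0.445 -2.703 -0.639
vertex 0.94 -3.08 -0.991
endloop
endfacet
facet normal 0.065 0.972 0.224
outer loop
vertex 0.445 -2.703 -0.639
vertex 0.495 -2.866 0.055
vertex 1.086 -2.814 -0.344
endloop
endfacet
facet normal 0.761 -0.492 0.423
outer loop
vertex 1.296 -3.476 -0.515
vertex 1.022 -3.344 0.132
vertex 0.835 -3.937 -0.221
endloop
endfacet
facet normal 0.615 -0.757 -0.222
outer loop
vertex 1.296 -3.476 -0.515
vertex 0.835 -3.937 -0.221
vertex 0.785 -3.774 -0.915
endloop
endfacet
facet normal 0.679 -0.228 -0.698
outer loop
vertex 1.296 -3.476 -0.515
vertex 0.785 -3.774 -0.915
vertex 0.94 -3.08 -0.991
endloop
endfacet
facet normal 0.865 0.364 -0.345
outer loop
vertex 1.296 -3.476 -0.515
vertex 0.94 -3.08 -0.991
vertex 1.086 -2.814 -0.344
endloop
endfacet
facet normal 0.916 0.201 0.347
outer loop
vertex 1.296 -3.476 -0.515
vertex 1.086 -2.814 -0.344
vertex 1.022 -3.344 0.132
endloop
endfacet
facet normal 0.171 -0.543 0.822
outer loop
vertex 0.835 -3.937 -0.221
vertex 1.022 -3.344 0.132
vertex 0.34 -3.56 0.131
endloop
endfacet
facet normal -0.065 -0.972 -0.224
outer loop
vertex 0.785 -3.774 -0.915
vertex 0.835 -3.937 -0.221
vertex 0.194 -3.826 -0.516
endloop
endfacet
facet normal 0.039 -0.117 -0.992
outer loop
vertex 0.94 -3.08 -0.991
vertex 0.785 -3.774 -0.915
vertex 0.258 -3.296 -0.992
endloop
endfacet
facet normal 0.340 0.840 -0.422
outer loop
vertex 1.086 -2.814 -0.344
vertex 0.94 -3.08 -0.991
vertex 0.445 -2.703 -0.639
endloop
endfacet
facet normal 0.421 0.577 0.699
outer loop
vertex 1.022 -3.344 0.132
vertex 1.086 -2.814 -0.344
vertex 0.495 -2.866 0.055
endloop
endfacet
facet normal -0.029 -0.592 -0.806
outer loop
vertex 4.135 -2.115 -1.596
vertex 3.12 -2.343 -1.392
vertex 3.364 -1.516 -2.008
endloop
endfacet
facet normal 0.637 0.767 -0.077
outer loop
vertex 4.135 -2.115 -1.596
vertex 3.364 -1.516 -2.008
vertex 3.18 -1.137 0.252
endloop
endfacet
facet normal -0.029 -0.592 -0.806
outer loop
vertex 3.364 -1.516 -2.008
vertex 3.12 -2.343 -1.392
vertex 2.349 -1.744 -1.804
endloop
endfacet
facet normal -0.250 0.951 -0.180
outer loop
vertex 3.364 -1.516 -2.008
vertex 2.349 -1.744 -1.804
vertex 3.18 -1.137 0.252
endloop
endfacet
facet normal -0.029 -0.592 -0.806
outer loop
vertex 2.349 -1.744 -1.804
vertex 3.12 -2.343 -1.392
vertex 2.105 -2.571 -1.188
endloop
endfacet
facet normal -0.875 0.428 0.227
outer loop
vertex 2.349 -1.744 -1.804
vertex 2.105 -2.571 -1.188
vertex 3.18 -1.137 0.252
endloop
endfacet
facet normal -0.029 -0.591 -0.806
outer loop
vertex 2.105 -2.571 -1.188
vertex 3.12 -2.343 -1.392
vertex 2.876 -3.171 -0.776
endloop
endfacet
facet normal -0.613 -0.281 0.738
outer loop
vertex 2.105 -2.571 -1.188
vertex 2.876 -3.171 -0.776
vertex 3.18 -1.137 0.252
endloop
endfacet
facet normal -0.029 -0.591 -0.806
outer loop
vertex 2.876 -3.171 -0.776
vertex 3.12 -2.343 -1.392
vertex 3.891 -2.943 -0.98
endloop
endfacet
facet normal 0.274 -0.466 0.841
outer loop
vertex 2.876 -3.171 -0.776
vertex 3.891 -2.943 -0.98
vertex 3.18 -1.137 0.252
endloop
endfacet
facet normal -0.029 -0.591 -0.806
outer loop
vertex 3.891 -2.943 -0.98
vertex 3.12 -2.343 -1.392
vertex 4.135 -2.115 -1.596
endloop
endfacet
facet normal 0.899 0.058 0.434
outer loop
vertex 3.891 -2.943 -0.98
vertex 4.135 -2.115 -1.596
vertex 3.18 -1.137 0.252
endloop
endfacet

endsolid
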